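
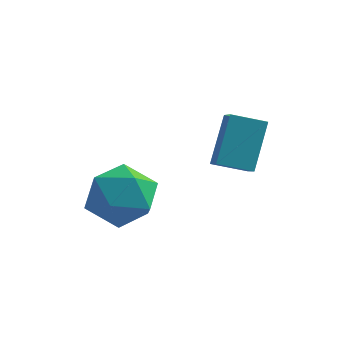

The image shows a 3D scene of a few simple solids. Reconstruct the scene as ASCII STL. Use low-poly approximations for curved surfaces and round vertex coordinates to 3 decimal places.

solid 
facet normal -0.133 0.062 0.989
outer loop
vertex -1.842 -2.703 -1.55
vertex -2.356 -3.81 -1.55
vertex -1.151 -3.696 -1.395
endloop
endfacet
facet normal 0.443 0.431 0.786
outer loop
vertex -1.842 -2.703 -1.55
vertex -1.151 -3.696 -1.395
vertex -0.762 -2.789 -2.111
endloop
endfacet
facet normal 0.235 0.921 0.311
outer loop
vertex -1.842 -2.703 -1.55
vertex -0.762 -2.789 -2.111
vertex -1.727 -2.341 -2.709
endloop
endfacet
facet normal -0.470 0.855 0.220
outer loop
vertex -1.842 -2.703 -1.55
vertex -1.727 -2.341 -2.709
vertex -2.711 -2.972 -2.362
endloop
endfacet
facet normal -0.698 0.324 0.639
outer loop
vertex -1.842 -2.703 -1.55
vertex -2.711 -2.972 -2.362
vertex -2.356 -3.81 -1.55
endloop
endfacet
facet normal 0.889 -0.020 0.458
outer loop
vertex -0.762 -2.789 -2.111
vertex -1.151 -3.696 -1.395
vertex -0.609 -3.948 -2.458
endloop
endfacet
facet normal -0.043 -0.616 0.786
outer loop
vertex -1.151 -3.696 -1.395
vertex -2.356 -3.81 -1.55
vertex -1.593 -4.579 -2.111
endloop
endfacet
facet normal -0.956 -0.192 0.220
outer loop
vertex -2.356 -3.81 -1.55
vertex -2.711 -2.972 -2.362
vertex -2.558 -4.131 -2.709
endloop
endfacet
facet normal -0.589 0.666 -0.458
outer loop
vertex -2.711 -2.972 -2.362
vertex -1.727 -2.341 -2.709
vertex -2.169 -3.224 -3.425
endloop
endfacet
facet normal 0.552 0.774 -0.311
outer loop
vertex -1.727 -2.341 -2.709
vertex -0.762 -2.789 -2.111
vertex -0.964 -3.11 -3.27
endloop
endfacet
facet normal 0.470 -0.855 -0.220
outer loop
vertex -1.478 -4.217 -3.27
vertex -0.609 -3.948 -2.458
vertex -1.593 -4.579 -2.111
endloop
endfacet
facet normal -0.235 -0.921 -0.311
outer loop
vertex -1.478 -4.217 -3.27
vertex -1.593 -4.579 -2.111
vertex -2.558 -4.131 -2.709
endloop
endfacet
facet normal -0.443 -0.431 -0.786
outer loop
vertex -1.478 -4.217 -3.27
vertex -2.558 -4.131 -2.709
vertex -2.169 -3.224 -3.425
endloop
endfacet
facet normal 0.133 -0.062 -0.989
outer loop
vertex -1.478 -4.217 -3.27
vertex -2.169 -3.224 -3.425
vertex -0.964 -3.11 -3.27
endloop
endfacet
facet normal 0.698 -0.324 -0.639
outer loop
vertex -1.478 -4.217 -3.27
vertex -0.964 -3.11 -3.27
vertex -0.609 -3.948 -2.458
endloop
endfacet
facet normal 0.589 -0.666 0.458
outer loop
vertex -1.593 -4.579 -2.111
vertex -0.609 -3.948 -2.458
vertex -1.151 -3.696 -1.395
endloop
endfacet
facet normal -0.552 -0.774 0.311
outer loop
vertex -2.558 -4.131 -2.709
vertex -1.593 -4.579 -2.111
vertex -2.356 -3.81 -1.55
endloop
endfacet
facet normal -0.889 0.020 -0.458
outer loop
vertex -2.169 -3.224 -3.425
vertex -2.558 -4.131 -2.709
vertex -2.711 -2.972 -2.362
endloop
endfacet
facet normal 0.043 0.616 -0.786
outer loop
vertex -0.964 -3.11 -3.27
vertex -2.169 -3.224 -3.425
vertex -1.727 -2.341 -2.709
endloop
endfacet
facet normal 0.956 0.192 -0.220
outer loop
vertex -0.609 -3.948 -2.458
vertex -0.964 -3.11 -3.27
vertex -0.762 -2.789 -2.111
endloop
endfacet
facet normal -0.903 -0.315 0.291
outer loop
vertex 0.717 -1.804 -1.586
vertex 0.801 -0.666 -0.092
vertex 0.333 -1.146 -2.065
endloop
endfacet
facet normal -0.045 -0.605 -0.795
outer loop
vertex 1.399 -0.774 -2.408
vertex 0.717 -1.804 -1.586
vertex 0.333 -1.146 -2.065
endloop
endfacet
facet normal -0.903 -0.315 0.291
outer loop
vertex 0.333 -1.146 -2.065
vertex 0.801 -0.666 -0.092
vertex 0.417 -0.008 -0.571
endloop
endfacet
facet normal -0.426 0.731 -0.533
outer loop
vertex 0.417 -0.008 -0.571
vertex 1.399 -0.774 -2.408
vertex 0.333 -1.146 -2.065
endloop
endfacet
facet normal 0.426 -0.731 0.533
outer loop
vertex 0.717 -1.804 -1.586
vertex 1.867 -0.294 -0.435
vertex 0.801 -0.666 -0.092
endloop
endfacet
facet normal -0.045 -0.605 -0.795
outer loop
vertex 1.783 -1.432 -1.929
vertex 0.717 -1.804 -1.586
vertex 1.399 -0.774 -2.408
endloop
endfacet
facet normal 0.426 -0.731 0.533
outer loop
vertex 1.783 -1.432 -1.929
vertex 1.867 -0.294 -0.435
vertex 0.717 -1.804 -1.586
endloop
endfacet
facet normal 0.045 0.605 0.795
outer loop
vertex 0.801 -0.666 -0.092
vertex 1.867 -0.294 -0.435
vertex 0.417 -0.008 -0.571
endloop
endfacet
facet normal -0.426 0.731 -0.533
outer loop
vertex 1.483 0.364 -0.914
vertex 1.399 -0.774 -2.408
vertex 0.417 -0.008 -0.571
endloop
endfacet
facet normal 0.045 0.605 0.795
outer loop
vertex 0.417 -0.008 -0.571
vertex 1.867 -0.294 -0.435
vertex 1.483 0.364 -0.914
endloop
endfacet
facet normal 0.903 0.315 -0.291
outer loop
vertex 1.483 0.364 -0.914
vertex 1.783 -1.432 -1.929
vertex 1.399 -0.774 -2.408
endloop
endfacet
facet normal 0.903 0.315 -0.291
outer loop
vertex 1.867 -0.294 -0.435
vertex 1.783 -1.432 -1.929
vertex 1.483 0.364 -0.914
endloop
endfacet

endsolid


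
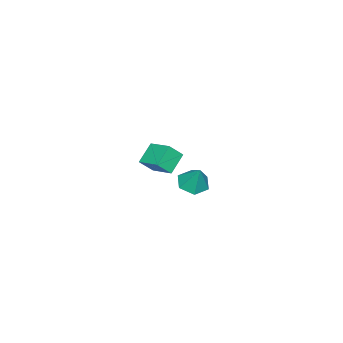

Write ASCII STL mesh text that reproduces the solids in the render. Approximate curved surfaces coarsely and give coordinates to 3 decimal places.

solid 
facet normal -0.228 -0.400 -0.888
outer loop
vertex 3.879 1.95 3.026
vertex 3.171 2.25 3.073
vertex 3.74 2.653 2.745
endloop
endfacet
facet normal 0.956 0.251 0.155
outer loop
vertex 3.879 1.95 3.026
vertex 3.74 2.653 2.745
vertex 3.469 2.77 4.227
endloop
endfacet
facet normal -0.229 -0.399 -0.888
outer loop
vertex 3.74 2.653 2.745
vertex 3.171 2.25 3.073
vertex 3.033 2.954 2.792
endloop
endfacet
facet normal 0.392 0.920 -0.001
outer loop
vertex 3.74 2.653 2.745
vertex 3.033 2.954 2.792
vertex 3.469 2.77 4.227
endloop
endfacet
facet normal -0.229 -0.399 -0.888
outer loop
vertex 3.033 2.954 2.792
vertex 3.171 2.25 3.073
vertex 2.464 2.551 3.12
endloop
endfacet
facet normal -0.460 0.852 0.249
outer loop
vertex 3.033 2.954 2.792
vertex 2.464 2.551 3.12
vertex 3.469 2.77 4.227
endloop
endfacet
facet normal -0.229 -0.400 -0.887
outer loop
vertex 2.464 2.551 3.12
vertex 3.171 2.25 3.073
vertex 2.603 1.848 3.401
endloop
endfacet
facet normal -0.747 0.114 0.655
outer loop
vertex 2.464 2.551 3.12
vertex 2.603 1.848 3.401
vertex 3.469 2.77 4.227
endloop
endfacet
facet normal -0.229 -0.400 -0.887
outer loop
vertex 2.603 1.848 3.401
vertex 3.171 2.25 3.073
vertex 3.31 1.547 3.354
endloop
endfacet
facet normal -0.183 -0.555 0.811
outer loop
vertex 2.603 1.848 3.401
vertex 3.31 1.547 3.354
vertex 3.469 2.77 4.227
endloop
endfacet
facet normal -0.228 -0.400 -0.888
outer loop
vertex 3.31 1.547 3.354
vertex 3.171 2.25 3.073
vertex 3.879 1.95 3.026
endloop
endfacet
facet normal 0.669 -0.488 0.561
outer loop
vertex 3.31 1.547 3.354
vertex 3.879 1.95 3.026
vertex 3.469 2.77 4.227
endloop
endfacet
facet normal -0.801 0.034 0.598
outer loop
vertex -3.339 -3.979 -0.173
vertex -2.922 -2.676 0.31
vertex -3.891 -3.518 -0.938
endloop
endfacet
facet normal -0.289 -0.898 -0.333
outer loop
vertex -2.858 -3.564 -1.71
vertex -3.339 -3.979 -0.173
vertex -3.891 -3.518 -0.938
endloop
endfacet
facet normal -0.801 0.036 0.598
outer loop
vertex -3.891 -3.518 -0.938
vertex -2.922 -2.676 0.31
vertex -3.473 -2.216 -0.456
endloop
endfacet
facet normal -0.525 0.439 -0.729
outer loop
vertex -3.473 -2.216 -0.456
vertex -2.858 -3.564 -1.71
vertex -3.891 -3.518 -0.938
endloop
endfacet
facet normal 0.525 -0.438 0.729
outer loop
vertex -3.339 -3.979 -0.173
vertex -1.889 -2.722 -0.462
vertex -2.922 -2.676 0.31
endloop
endfacet
facet normal -0.288 -0.898 -0.333
outer loop
vertex -2.307 -4.024 -0.944
vertex -3.339 -3.979 -0.173
vertex -2.858 -3.564 -1.71
endloop
endfacet
facet normal 0.526 -0.439 0.729
outer loop
vertex -2.307 -4.024 -0.944
vertex -1.889 -2.722 -0.462
vertex -3.339 -3.979 -0.173
endloop
endfacet
facet normal 0.288 0.898 0.332
outer loop
vertex -2.922 -2.676 0.31
vertex -1.889 -2.722 -0.462
vertex -3.473 -2.216 -0.456
endloop
endfacet
facet normal -0.526 0.438 -0.729
outer loop
vertex -2.441 -2.261 -1.227
vertex -2.858 -3.564 -1.71
vertex -3.473 -2.216 -0.456
endloop
endfacet
facet normal 0.288 0.898 0.333
outer loop
vertex -3.473 -2.216 -0.456
vertex -1.889 -2.722 -0.462
vertex -2.441 -2.261 -1.227
endloop
endfacet
facet normal 0.801 -0.035 -0.597
outer loop
vertex -2.441 -2.261 -1.227
vertex -2.307 -4.024 -0.944
vertex -2.858 -3.564 -1.71
endloop
endfacet
facet normal 0.800 -0.035 -0.599
outer loop
vertex -1.889 -2.722 -0.462
vertex -2.307 -4.024 -0.944
vertex -2.441 -2.261 -1.227
endloop
endfacet

endsolid


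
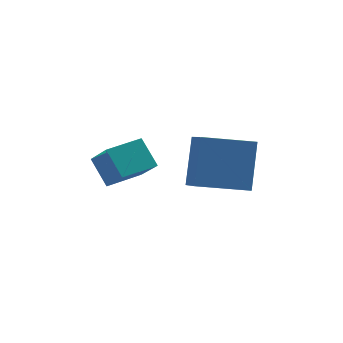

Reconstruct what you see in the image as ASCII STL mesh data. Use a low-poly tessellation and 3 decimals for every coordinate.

solid 
facet normal -0.973 -0.126 0.196
outer loop
vertex 1.886 -0.948 -1.06
vertex 1.665 -0.013 -1.555
vertex 1.691 -1.797 -2.578
endloop
endfacet
facet normal 0.204 -0.865 0.458
outer loop
vertex 3.315 -1.587 -2.905
vertex 1.886 -0.948 -1.06
vertex 1.691 -1.797 -2.578
endloop
endfacet
facet normal -0.972 -0.126 0.196
outer loop
vertex 1.691 -1.797 -2.578
vertex 1.665 -0.013 -1.555
vertex 1.47 -0.863 -3.073
endloop
endfacet
facet normal -0.112 -0.486 -0.867
outer loop
vertex 1.47 -0.863 -3.073
vertex 3.315 -1.587 -2.905
vertex 1.691 -1.797 -2.578
endloop
endfacet
facet normal 0.112 0.485 0.867
outer loop
vertex 1.886 -0.948 -1.06
vertex 3.289 0.197 -1.882
vertex 1.665 -0.013 -1.555
endloop
endfacet
facet normal 0.205 -0.865 0.458
outer loop
vertex 3.51 -0.737 -1.387
vertex 1.886 -0.948 -1.06
vertex 3.315 -1.587 -2.905
endloop
endfacet
facet normal 0.111 0.486 0.867
outer loop
vertex 3.51 -0.737 -1.387
vertex 3.289 0.197 -1.882
vertex 1.886 -0.948 -1.06
endloop
endfacet
facet normal -0.204 0.865 -0.458
outer loop
vertex 1.665 -0.013 -1.555
vertex 3.289 0.197 -1.882
vertex 1.47 -0.863 -3.073
endloop
endfacet
facet normal -0.112 -0.485 -0.867
outer loop
vertex 3.094 -0.652 -3.4
vertex 3.315 -1.587 -2.905
vertex 1.47 -0.863 -3.073
endloop
endfacet
facet normal -0.205 0.865 -0.458
outer loop
vertex 1.47 -0.863 -3.073
vertex 3.289 0.197 -1.882
vertex 3.094 -0.652 -3.4
endloop
endfacet
facet normal 0.973 0.126 -0.196
outer loop
vertex 3.094 -0.652 -3.4
vertex 3.51 -0.737 -1.387
vertex 3.315 -1.587 -2.905
endloop
endfacet
facet normal 0.972 0.126 -0.196
outer loop
vertex 3.289 0.197 -1.882
vertex 3.51 -0.737 -1.387
vertex 3.094 -0.652 -3.4
endloop
endfacet
facet normal -0.835 -0.543 -0.089
outer loop
vertex -0.288 -4.117 -0.872
vertex -0.717 -3.583 -0.103
vertex -0.726 -3.311 -1.677
endloop
endfacet
facet normal 0.417 -0.519 -0.746
outer loop
vertex 0.217 -2.697 -1.577
vertex -0.288 -4.117 -0.872
vertex -0.726 -3.311 -1.677
endloop
endfacet
facet normal -0.835 -0.544 -0.089
outer loop
vertex -0.726 -3.311 -1.677
vertex -0.717 -3.583 -0.103
vertex -1.156 -2.777 -0.908
endloop
endfacet
facet normal -0.360 0.660 -0.660
outer loop
vertex -1.156 -2.777 -0.908
vertex 0.217 -2.697 -1.577
vertex -0.726 -3.311 -1.677
endloop
endfacet
facet normal 0.360 -0.660 0.659
outer loop
vertex -0.288 -4.117 -0.872
vertex 0.226 -2.969 -0.003
vertex -0.717 -3.583 -0.103
endloop
endfacet
facet normal 0.417 -0.519 -0.747
outer loop
vertex 0.656 -3.503 -0.772
vertex -0.288 -4.117 -0.872
vertex 0.217 -2.697 -1.577
endloop
endfacet
facet normal 0.360 -0.660 0.659
outer loop
vertex 0.656 -3.503 -0.772
vertex 0.226 -2.969 -0.003
vertex -0.288 -4.117 -0.872
endloop
endfacet
facet normal -0.417 0.519 0.747
outer loop
vertex -0.717 -3.583 -0.103
vertex 0.226 -2.969 -0.003
vertex -1.156 -2.777 -0.908
endloop
endfacet
facet normal -0.360 0.660 -0.659
outer loop
vertex -0.212 -2.163 -0.808
vertex 0.217 -2.697 -1.577
vertex -1.156 -2.777 -0.908
endloop
endfacet
facet normal -0.417 0.519 0.746
outer loop
vertex -1.156 -2.777 -0.908
vertex 0.226 -2.969 -0.003
vertex -0.212 -2.163 -0.808
endloop
endfacet
facet normal 0.835 0.543 0.089
outer loop
vertex -0.212 -2.163 -0.808
vertex 0.656 -3.503 -0.772
vertex 0.217 -2.697 -1.577
endloop
endfacet
facet normal 0.835 0.543 0.090
outer loop
vertex 0.226 -2.969 -0.003
vertex 0.656 -3.503 -0.772
vertex -0.212 -2.163 -0.808
endloop
endfacet

endsolid


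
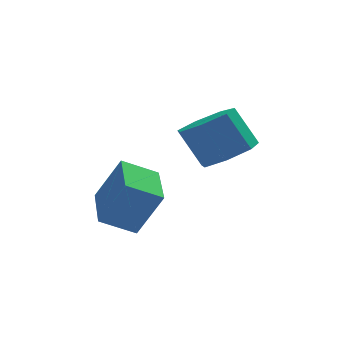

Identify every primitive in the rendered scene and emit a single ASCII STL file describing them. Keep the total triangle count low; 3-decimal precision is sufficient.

solid 
facet normal -0.890 0.024 0.455
outer loop
vertex -0.947 -3.644 1.536
vertex -0.778 -1.909 1.774
vertex -1.66 -3.383 0.128
endloop
endfacet
facet normal -0.095 -0.986 -0.135
outer loop
vertex -0.602 -3.411 -0.414
vertex -0.947 -3.644 1.536
vertex -1.66 -3.383 0.128
endloop
endfacet
facet normal -0.890 0.024 0.456
outer loop
vertex -1.66 -3.383 0.128
vertex -0.778 -1.909 1.774
vertex -1.492 -1.647 0.366
endloop
endfacet
facet normal -0.446 0.164 -0.880
outer loop
vertex -1.492 -1.647 0.366
vertex -0.602 -3.411 -0.414
vertex -1.66 -3.383 0.128
endloop
endfacet
facet normal 0.446 -0.164 0.880
outer loop
vertex -0.947 -3.644 1.536
vertex 0.28 -1.937 1.232
vertex -0.778 -1.909 1.774
endloop
endfacet
facet normal -0.096 -0.986 -0.135
outer loop
vertex 0.112 -3.673 0.994
vertex -0.947 -3.644 1.536
vertex -0.602 -3.411 -0.414
endloop
endfacet
facet normal 0.446 -0.164 0.880
outer loop
vertex 0.112 -3.673 0.994
vertex 0.28 -1.937 1.232
vertex -0.947 -3.644 1.536
endloop
endfacet
facet normal 0.095 0.986 0.135
outer loop
vertex -0.778 -1.909 1.774
vertex 0.28 -1.937 1.232
vertex -1.492 -1.647 0.366
endloop
endfacet
facet normal -0.446 0.164 -0.880
outer loop
vertex -0.433 -1.676 -0.176
vertex -0.602 -3.411 -0.414
vertex -1.492 -1.647 0.366
endloop
endfacet
facet normal 0.096 0.986 0.134
outer loop
vertex -1.492 -1.647 0.366
vertex 0.28 -1.937 1.232
vertex -0.433 -1.676 -0.176
endloop
endfacet
facet normal 0.890 -0.024 -0.456
outer loop
vertex -0.433 -1.676 -0.176
vertex 0.112 -3.673 0.994
vertex -0.602 -3.411 -0.414
endloop
endfacet
facet normal 0.890 -0.024 -0.455
outer loop
vertex 0.28 -1.937 1.232
vertex 0.112 -3.673 0.994
vertex -0.433 -1.676 -0.176
endloop
endfacet
facet normal 0.422 -0.298 -0.856
outer loop
vertex 2.741 -1.935 2.099
vertex 2.152 -2.653 2.058
vertex 2.048 -1.797 1.709
endloop
endfacet
facet normal 0.290 0.939 -0.184
outer loop
vertex 2.741 -1.935 2.099
vertex 2.048 -1.797 1.709
vertex 2.138 -1.509 3.323
endloop
endfacet
facet normal 0.290 0.939 -0.184
outer loop
vertex 2.138 -1.509 3.323
vertex 2.048 -1.797 1.709
vertex 1.445 -1.371 2.934
endloop
endfacet
facet normal -0.422 0.298 0.857
outer loop
vertex 2.138 -1.509 3.323
vertex 1.445 -1.371 2.934
vertex 1.548 -2.227 3.282
endloop
endfacet
facet normal 0.422 -0.298 -0.856
outer loop
vertex 2.048 -1.797 1.709
vertex 2.152 -2.653 2.058
vertex 1.433 -2.303 1.582
endloop
endfacet
facet normal -0.490 0.720 -0.492
outer loop
vertex 2.048 -1.797 1.709
vertex 1.433 -2.303 1.582
vertex 1.445 -1.371 2.934
endloop
endfacet
facet normal -0.491 0.719 -0.491
outer loop
vertex 1.445 -1.371 2.934
vertex 1.433 -2.303 1.582
vertex 0.83 -1.878 2.807
endloop
endfacet
facet normal -0.422 0.297 0.856
outer loop
vertex 1.445 -1.371 2.934
vertex 0.83 -1.878 2.807
vertex 1.548 -2.227 3.282
endloop
endfacet
facet normal 0.422 -0.297 -0.856
outer loop
vertex 1.433 -2.303 1.582
vertex 2.152 -2.653 2.058
vertex 1.359 -3.073 1.813
endloop
endfacet
facet normal -0.902 -0.042 -0.429
outer loop
vertex 1.433 -2.303 1.582
vertex 1.359 -3.073 1.813
vertex 0.83 -1.878 2.807
endloop
endfacet
facet normal -0.902 -0.042 -0.429
outer loop
vertex 0.83 -1.878 2.807
vertex 1.359 -3.073 1.813
vertex 0.756 -2.647 3.038
endloop
endfacet
facet normal -0.422 0.298 0.856
outer loop
vertex 0.83 -1.878 2.807
vertex 0.756 -2.647 3.038
vertex 1.548 -2.227 3.282
endloop
endfacet
facet normal 0.422 -0.297 -0.856
outer loop
vertex 1.359 -3.073 1.813
vertex 2.152 -2.653 2.058
vertex 1.882 -3.526 2.228
endloop
endfacet
facet normal -0.634 -0.772 -0.044
outer loop
vertex 1.359 -3.073 1.813
vertex 1.882 -3.526 2.228
vertex 0.756 -2.647 3.038
endloop
endfacet
facet normal -0.634 -0.772 -0.044
outer loop
vertex 0.756 -2.647 3.038
vertex 1.882 -3.526 2.228
vertex 1.278 -3.1 3.453
endloop
endfacet
facet normal -0.422 0.298 0.856
outer loop
vertex 0.756 -2.647 3.038
vertex 1.278 -3.1 3.453
vertex 1.548 -2.227 3.282
endloop
endfacet
facet normal 0.422 -0.297 -0.856
outer loop
vertex 1.882 -3.526 2.228
vertex 2.152 -2.653 2.058
vertex 2.608 -3.322 2.515
endloop
endfacet
facet normal 0.111 -0.921 0.375
outer loop
vertex 1.882 -3.526 2.228
vertex 2.608 -3.322 2.515
vertex 1.278 -3.1 3.453
endloop
endfacet
facet normal 0.110 -0.921 0.375
outer loop
vertex 1.278 -3.1 3.453
vertex 2.608 -3.322 2.515
vertex 2.005 -2.896 3.74
endloop
endfacet
facet normal -0.422 0.298 0.856
outer loop
vertex 1.278 -3.1 3.453
vertex 2.005 -2.896 3.74
vertex 1.548 -2.227 3.282
endloop
endfacet
facet normal 0.422 -0.298 -0.857
outer loop
vertex 2.608 -3.322 2.515
vertex 2.152 -2.653 2.058
vertex 2.99 -2.614 2.457
endloop
endfacet
facet normal 0.773 -0.375 0.511
outer loop
vertex 2.608 -3.322 2.515
vertex 2.99 -2.614 2.457
vertex 2.005 -2.896 3.74
endloop
endfacet
facet normal 0.773 -0.375 0.511
outer loop
vertex 2.005 -2.896 3.74
vertex 2.99 -2.614 2.457
vertex 2.387 -2.188 3.682
endloop
endfacet
facet normal -0.422 0.298 0.856
outer loop
vertex 2.005 -2.896 3.74
vertex 2.387 -2.188 3.682
vertex 1.548 -2.227 3.282
endloop
endfacet
facet normal 0.422 -0.297 -0.857
outer loop
vertex 2.99 -2.614 2.457
vertex 2.152 -2.653 2.058
vertex 2.741 -1.935 2.099
endloop
endfacet
facet normal 0.853 0.451 0.263
outer loop
vertex 2.99 -2.614 2.457
vertex 2.741 -1.935 2.099
vertex 2.387 -2.188 3.682
endloop
endfacet
facet normal 0.853 0.452 0.263
outer loop
vertex 2.387 -2.188 3.682
vertex 2.741 -1.935 2.099
vertex 2.138 -1.509 3.323
endloop
endfacet
facet normal -0.422 0.298 0.856
outer loop
vertex 2.387 -2.188 3.682
vertex 2.138 -1.509 3.323
vertex 1.548 -2.227 3.282
endloop
endfacet

endsolid


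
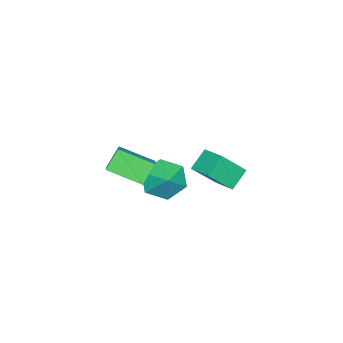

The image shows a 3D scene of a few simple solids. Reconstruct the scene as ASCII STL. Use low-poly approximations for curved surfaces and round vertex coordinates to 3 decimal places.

solid 
facet normal -0.666 -0.480 -0.572
outer loop
vertex 0.526 1.336 -2.224
vertex -0.23 1.864 -1.787
vertex 0.228 2.226 -2.624
endloop
endfacet
facet normal 0.952 0.225 -0.208
outer loop
vertex 0.526 1.336 -2.224
vertex 0.228 2.226 -2.624
vertex 0.51 2.396 -1.153
endloop
endfacet
facet normal -0.666 -0.480 -0.572
outer loop
vertex 0.228 2.226 -2.624
vertex -0.23 1.864 -1.787
vertex -0.528 2.754 -2.187
endloop
endfacet
facet normal 0.485 0.853 -0.192
outer loop
vertex 0.228 2.226 -2.624
vertex -0.528 2.754 -2.187
vertex 0.51 2.396 -1.153
endloop
endfacet
facet normal -0.666 -0.480 -0.571
outer loop
vertex -0.528 2.754 -2.187
vertex -0.23 1.864 -1.787
vertex -0.985 2.392 -1.35
endloop
endfacet
facet normal -0.052 0.927 0.373
outer loop
vertex -0.528 2.754 -2.187
vertex -0.985 2.392 -1.35
vertex 0.51 2.396 -1.153
endloop
endfacet
facet normal -0.666 -0.480 -0.571
outer loop
vertex -0.985 2.392 -1.35
vertex -0.23 1.864 -1.787
vertex -0.687 1.502 -0.95
endloop
endfacet
facet normal -0.122 0.373 0.920
outer loop
vertex -0.985 2.392 -1.35
vertex -0.687 1.502 -0.95
vertex 0.51 2.396 -1.153
endloop
endfacet
facet normal -0.666 -0.479 -0.571
outer loop
vertex -0.687 1.502 -0.95
vertex -0.23 1.864 -1.787
vertex 0.068 0.974 -1.388
endloop
endfacet
facet normal 0.345 -0.256 0.903
outer loop
vertex -0.687 1.502 -0.95
vertex 0.068 0.974 -1.388
vertex 0.51 2.396 -1.153
endloop
endfacet
facet normal -0.665 -0.479 -0.572
outer loop
vertex 0.068 0.974 -1.388
vertex -0.23 1.864 -1.787
vertex 0.526 1.336 -2.224
endloop
endfacet
facet normal 0.881 -0.330 0.340
outer loop
vertex 0.068 0.974 -1.388
vertex 0.526 1.336 -2.224
vertex 0.51 2.396 -1.153
endloop
endfacet
facet normal -0.463 0.494 -0.736
outer loop
vertex -3.649 3.415 -2.796
vertex -3.066 4.408 -2.497
vertex -2.808 3.136 -3.512
endloop
endfacet
facet normal -0.490 -0.835 -0.251
outer loop
vertex -2.034 2.312 -2.283
vertex -3.649 3.415 -2.796
vertex -2.808 3.136 -3.512
endloop
endfacet
facet normal -0.463 0.494 -0.736
outer loop
vertex -2.808 3.136 -3.512
vertex -3.066 4.408 -2.497
vertex -2.224 4.129 -3.213
endloop
endfacet
facet normal 0.738 -0.245 -0.629
outer loop
vertex -2.224 4.129 -3.213
vertex -2.034 2.312 -2.283
vertex -2.808 3.136 -3.512
endloop
endfacet
facet normal -0.738 0.244 0.629
outer loop
vertex -3.649 3.415 -2.796
vertex -2.292 3.584 -1.268
vertex -3.066 4.408 -2.497
endloop
endfacet
facet normal -0.490 -0.835 -0.251
outer loop
vertex -2.876 2.591 -1.567
vertex -3.649 3.415 -2.796
vertex -2.034 2.312 -2.283
endloop
endfacet
facet normal -0.738 0.245 0.629
outer loop
vertex -2.876 2.591 -1.567
vertex -2.292 3.584 -1.268
vertex -3.649 3.415 -2.796
endloop
endfacet
facet normal 0.490 0.835 0.251
outer loop
vertex -3.066 4.408 -2.497
vertex -2.292 3.584 -1.268
vertex -2.224 4.129 -3.213
endloop
endfacet
facet normal 0.739 -0.244 -0.628
outer loop
vertex -1.451 3.305 -1.984
vertex -2.034 2.312 -2.283
vertex -2.224 4.129 -3.213
endloop
endfacet
facet normal 0.491 0.835 0.251
outer loop
vertex -2.224 4.129 -3.213
vertex -2.292 3.584 -1.268
vertex -1.451 3.305 -1.984
endloop
endfacet
facet normal 0.463 -0.493 0.736
outer loop
vertex -1.451 3.305 -1.984
vertex -2.876 2.591 -1.567
vertex -2.034 2.312 -2.283
endloop
endfacet
facet normal 0.463 -0.494 0.736
outer loop
vertex -2.292 3.584 -1.268
vertex -2.876 2.591 -1.567
vertex -1.451 3.305 -1.984
endloop
endfacet
facet normal -0.774 -0.336 -0.536
outer loop
vertex 1.447 0.632 1.132
vertex 1.224 2.117 0.525
vertex 2.12 0.396 0.308
endloop
endfacet
facet normal 0.138 -0.917 0.375
outer loop
vertex 3.196 0.863 1.055
vertex 1.447 0.632 1.132
vertex 2.12 0.396 0.308
endloop
endfacet
facet normal -0.774 -0.335 -0.537
outer loop
vertex 2.12 0.396 0.308
vertex 1.224 2.117 0.525
vertex 1.898 1.882 -0.299
endloop
endfacet
facet normal 0.618 -0.216 -0.756
outer loop
vertex 1.898 1.882 -0.299
vertex 3.196 0.863 1.055
vertex 2.12 0.396 0.308
endloop
endfacet
facet normal -0.618 0.216 0.756
outer loop
vertex 1.447 0.632 1.132
vertex 2.3 2.584 1.272
vertex 1.224 2.117 0.525
endloop
endfacet
facet normal 0.138 -0.917 0.374
outer loop
vertex 2.522 1.098 1.879
vertex 1.447 0.632 1.132
vertex 3.196 0.863 1.055
endloop
endfacet
facet normal -0.619 0.216 0.755
outer loop
vertex 2.522 1.098 1.879
vertex 2.3 2.584 1.272
vertex 1.447 0.632 1.132
endloop
endfacet
facet normal -0.138 0.917 -0.374
outer loop
vertex 1.224 2.117 0.525
vertex 2.3 2.584 1.272
vertex 1.898 1.882 -0.299
endloop
endfacet
facet normal 0.619 -0.216 -0.755
outer loop
vertex 2.973 2.348 0.448
vertex 3.196 0.863 1.055
vertex 1.898 1.882 -0.299
endloop
endfacet
facet normal -0.137 0.917 -0.375
outer loop
vertex 1.898 1.882 -0.299
vertex 2.3 2.584 1.272
vertex 2.973 2.348 0.448
endloop
endfacet
facet normal 0.774 0.336 0.537
outer loop
vertex 2.973 2.348 0.448
vertex 2.522 1.098 1.879
vertex 3.196 0.863 1.055
endloop
endfacet
facet normal 0.774 0.335 0.537
outer loop
vertex 2.3 2.584 1.272
vertex 2.522 1.098 1.879
vertex 2.973 2.348 0.448
endloop
endfacet

endsolid


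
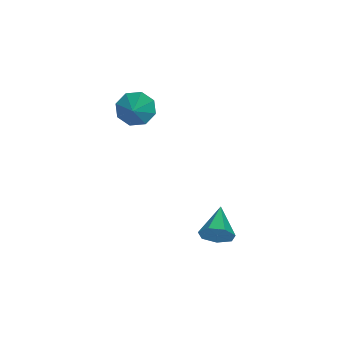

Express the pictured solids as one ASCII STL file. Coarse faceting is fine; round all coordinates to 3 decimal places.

solid 
facet normal -0.766 -0.218 -0.605
outer loop
vertex -3.64 -3.52 1.771
vertex -4.196 -3.449 2.45
vertex -3.877 -2.894 1.846
endloop
endfacet
facet normal 0.794 0.359 -0.491
outer loop
vertex -3.64 -3.52 1.771
vertex -3.877 -2.894 1.846
vertex -2.724 -3.031 3.61
endloop
endfacet
facet normal -0.766 -0.218 -0.605
outer loop
vertex -3.877 -2.894 1.846
vertex -4.196 -3.449 2.45
vertex -4.301 -2.593 2.275
endloop
endfacet
facet normal 0.420 0.884 -0.206
outer loop
vertex -3.877 -2.894 1.846
vertex -4.301 -2.593 2.275
vertex -2.724 -3.031 3.61
endloop
endfacet
facet normal -0.766 -0.218 -0.605
outer loop
vertex -4.301 -2.593 2.275
vertex -4.196 -3.449 2.45
vertex -4.663 -2.794 2.806
endloop
endfacet
facet normal -0.025 0.941 0.339
outer loop
vertex -4.301 -2.593 2.275
vertex -4.663 -2.794 2.806
vertex -2.724 -3.031 3.61
endloop
endfacet
facet normal -0.767 -0.218 -0.604
outer loop
vertex -4.663 -2.794 2.806
vertex -4.196 -3.449 2.45
vertex -4.751 -3.379 3.129
endloop
endfacet
facet normal -0.280 0.496 0.822
outer loop
vertex -4.663 -2.794 2.806
vertex -4.751 -3.379 3.129
vertex -2.724 -3.031 3.61
endloop
endfacet
facet normal -0.767 -0.218 -0.604
outer loop
vertex -4.751 -3.379 3.129
vertex -4.196 -3.449 2.45
vertex -4.514 -4.005 3.054
endloop
endfacet
facet normal -0.196 -0.189 0.962
outer loop
vertex -4.751 -3.379 3.129
vertex -4.514 -4.005 3.054
vertex -2.724 -3.031 3.61
endloop
endfacet
facet normal -0.766 -0.218 -0.604
outer loop
vertex -4.514 -4.005 3.054
vertex -4.196 -3.449 2.45
vertex -4.09 -4.305 2.625
endloop
endfacet
facet normal 0.179 -0.715 0.676
outer loop
vertex -4.514 -4.005 3.054
vertex -4.09 -4.305 2.625
vertex -2.724 -3.031 3.61
endloop
endfacet
facet normal -0.766 -0.218 -0.605
outer loop
vertex -4.09 -4.305 2.625
vertex -4.196 -3.449 2.45
vertex -3.728 -4.104 2.094
endloop
endfacet
facet normal 0.623 -0.771 0.133
outer loop
vertex -4.09 -4.305 2.625
vertex -3.728 -4.104 2.094
vertex -2.724 -3.031 3.61
endloop
endfacet
facet normal -0.766 -0.219 -0.604
outer loop
vertex -3.728 -4.104 2.094
vertex -4.196 -3.449 2.45
vertex -3.64 -3.52 1.771
endloop
endfacet
facet normal 0.878 -0.326 -0.351
outer loop
vertex -3.728 -4.104 2.094
vertex -3.64 -3.52 1.771
vertex -2.724 -3.031 3.61
endloop
endfacet
facet normal 0.925 0.191 -0.329
outer loop
vertex -1.433 0.695 -1.944
vertex -1.734 0.971 -2.631
vertex -1.578 1.374 -1.958
endloop
endfacet
facet normal -0.093 0.001 0.996
outer loop
vertex -1.433 0.695 -1.944
vertex -1.578 1.374 -1.958
vertex -3.206 0.669 -2.109
endloop
endfacet
facet normal 0.925 0.190 -0.328
outer loop
vertex -1.578 1.374 -1.958
vertex -1.734 0.971 -2.631
vertex -1.84 1.749 -2.48
endloop
endfacet
facet normal -0.350 0.668 0.656
outer loop
vertex -1.578 1.374 -1.958
vertex -1.84 1.749 -2.48
vertex -3.206 0.669 -2.109
endloop
endfacet
facet normal 0.925 0.190 -0.329
outer loop
vertex -1.84 1.749 -2.48
vertex -1.734 0.971 -2.631
vertex -2.023 1.539 -3.116
endloop
endfacet
facet normal -0.631 0.772 -0.074
outer loop
vertex -1.84 1.749 -2.48
vertex -2.023 1.539 -3.116
vertex -3.206 0.669 -2.109
endloop
endfacet
facet normal 0.925 0.189 -0.330
outer loop
vertex -2.023 1.539 -3.116
vertex -1.734 0.971 -2.631
vertex -1.989 0.9 -3.387
endloop
endfacet
facet normal -0.725 0.236 -0.647
outer loop
vertex -2.023 1.539 -3.116
vertex -1.989 0.9 -3.387
vertex -3.206 0.669 -2.109
endloop
endfacet
facet normal 0.925 0.189 -0.330
outer loop
vertex -1.989 0.9 -3.387
vertex -1.734 0.971 -2.631
vertex -1.763 0.315 -3.089
endloop
endfacet
facet normal -0.560 -0.538 -0.630
outer loop
vertex -1.989 0.9 -3.387
vertex -1.763 0.315 -3.089
vertex -3.206 0.669 -2.109
endloop
endfacet
facet normal 0.925 0.189 -0.329
outer loop
vertex -1.763 0.315 -3.089
vertex -1.734 0.971 -2.631
vertex -1.516 0.224 -2.447
endloop
endfacet
facet normal -0.261 -0.965 -0.036
outer loop
vertex -1.763 0.315 -3.089
vertex -1.516 0.224 -2.447
vertex -3.206 0.669 -2.109
endloop
endfacet
facet normal 0.925 0.189 -0.329
outer loop
vertex -1.516 0.224 -2.447
vertex -1.734 0.971 -2.631
vertex -1.433 0.695 -1.944
endloop
endfacet
facet normal -0.053 -0.725 0.687
outer loop
vertex -1.516 0.224 -2.447
vertex -1.433 0.695 -1.944
vertex -3.206 0.669 -2.109
endloop
endfacet

endsolid


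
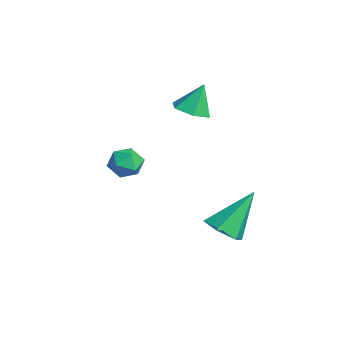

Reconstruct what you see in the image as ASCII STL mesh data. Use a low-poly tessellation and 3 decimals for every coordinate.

solid 
facet normal 0.062 -0.399 -0.915
outer loop
vertex -3.355 2.754 -0.011
vertex -3.901 2.257 0.169
vertex -4.084 2.928 -0.136
endloop
endfacet
facet normal 0.216 0.972 0.094
outer loop
vertex -3.355 2.754 -0.011
vertex -4.084 2.928 -0.136
vertex -3.979 2.763 1.331
endloop
endfacet
facet normal 0.061 -0.399 -0.915
outer loop
vertex -4.084 2.928 -0.136
vertex -3.901 2.257 0.169
vertex -4.63 2.432 0.044
endloop
endfacet
facet normal -0.643 0.755 0.131
outer loop
vertex -4.084 2.928 -0.136
vertex -4.63 2.432 0.044
vertex -3.979 2.763 1.331
endloop
endfacet
facet normal 0.061 -0.399 -0.915
outer loop
vertex -4.63 2.432 0.044
vertex -3.901 2.257 0.169
vertex -4.447 1.76 0.349
endloop
endfacet
facet normal -0.888 -0.034 0.458
outer loop
vertex -4.63 2.432 0.044
vertex -4.447 1.76 0.349
vertex -3.979 2.763 1.331
endloop
endfacet
facet normal 0.061 -0.399 -0.915
outer loop
vertex -4.447 1.76 0.349
vertex -3.901 2.257 0.169
vertex -3.718 1.585 0.474
endloop
endfacet
facet normal -0.273 -0.605 0.748
outer loop
vertex -4.447 1.76 0.349
vertex -3.718 1.585 0.474
vertex -3.979 2.763 1.331
endloop
endfacet
facet normal 0.061 -0.399 -0.915
outer loop
vertex -3.718 1.585 0.474
vertex -3.901 2.257 0.169
vertex -3.172 2.082 0.294
endloop
endfacet
facet normal 0.587 -0.387 0.711
outer loop
vertex -3.718 1.585 0.474
vertex -3.172 2.082 0.294
vertex -3.979 2.763 1.331
endloop
endfacet
facet normal 0.061 -0.399 -0.915
outer loop
vertex -3.172 2.082 0.294
vertex -3.901 2.257 0.169
vertex -3.355 2.754 -0.011
endloop
endfacet
facet normal 0.832 0.401 0.384
outer loop
vertex -3.172 2.082 0.294
vertex -3.355 2.754 -0.011
vertex -3.979 2.763 1.331
endloop
endfacet
facet normal -0.024 0.928 -0.371
outer loop
vertex -2.291 -0.235 -1.693
vertex -2.903 -0.127 -1.383
vertex -2.313 0.022 -1.049
endloop
endfacet
facet normal 0.648 0.715 -0.263
outer loop
vertex -2.291 -0.235 -1.693
vertex -2.313 0.022 -1.049
vertex -1.845 -0.463 -1.213
endloop
endfacet
facet normal 0.755 0.119 -0.645
outer loop
vertex -2.291 -0.235 -1.693
vertex -1.845 -0.463 -1.213
vertex -2.146 -0.912 -1.648
endloop
endfacet
facet normal 0.150 -0.034 -0.988
outer loop
vertex -2.291 -0.235 -1.693
vertex -2.146 -0.912 -1.648
vertex -2.799 -0.704 -1.754
endloop
endfacet
facet normal -0.333 0.467 -0.819
outer loop
vertex -2.291 -0.235 -1.693
vertex -2.799 -0.704 -1.754
vertex -2.903 -0.127 -1.383
endloop
endfacet
facet normal 0.718 0.549 0.428
outer loop
vertex -1.845 -0.463 -1.213
vertex -2.313 0.022 -1.049
vertex -2.181 -0.496 -0.606
endloop
endfacet
facet normal -0.369 0.895 0.253
outer loop
vertex -2.313 0.022 -1.049
vertex -2.903 -0.127 -1.383
vertex -2.834 -0.288 -0.712
endloop
endfacet
facet normal -0.869 0.147 -0.473
outer loop
vertex -2.903 -0.127 -1.383
vertex -2.799 -0.704 -1.754
vertex -3.135 -0.737 -1.147
endloop
endfacet
facet normal -0.089 -0.660 -0.746
outer loop
vertex -2.799 -0.704 -1.754
vertex -2.146 -0.912 -1.648
vertex -2.667 -1.222 -1.311
endloop
endfacet
facet normal 0.891 -0.413 -0.191
outer loop
vertex -2.146 -0.912 -1.648
vertex -1.845 -0.463 -1.213
vertex -2.077 -1.073 -0.977
endloop
endfacet
facet normal -0.150 0.034 0.988
outer loop
vertex -2.689 -0.965 -0.667
vertex -2.181 -0.496 -0.606
vertex -2.834 -0.288 -0.712
endloop
endfacet
facet normal -0.755 -0.119 0.645
outer loop
vertex -2.689 -0.965 -0.667
vertex -2.834 -0.288 -0.712
vertex -3.135 -0.737 -1.147
endloop
endfacet
facet normal -0.648 -0.715 0.263
outer loop
vertex -2.689 -0.965 -0.667
vertex -3.135 -0.737 -1.147
vertex -2.667 -1.222 -1.311
endloop
endfacet
facet normal 0.024 -0.928 0.371
outer loop
vertex -2.689 -0.965 -0.667
vertex -2.667 -1.222 -1.311
vertex -2.077 -1.073 -0.977
endloop
endfacet
facet normal 0.333 -0.467 0.819
outer loop
vertex -2.689 -0.965 -0.667
vertex -2.077 -1.073 -0.977
vertex -2.181 -0.496 -0.606
endloop
endfacet
facet normal 0.089 0.660 0.746
outer loop
vertex -2.834 -0.288 -0.712
vertex -2.181 -0.496 -0.606
vertex -2.313 0.022 -1.049
endloop
endfacet
facet normal -0.891 0.413 0.191
outer loop
vertex -3.135 -0.737 -1.147
vertex -2.834 -0.288 -0.712
vertex -2.903 -0.127 -1.383
endloop
endfacet
facet normal -0.718 -0.549 -0.428
outer loop
vertex -2.667 -1.222 -1.311
vertex -3.135 -0.737 -1.147
vertex -2.799 -0.704 -1.754
endloop
endfacet
facet normal 0.369 -0.895 -0.253
outer loop
vertex -2.077 -1.073 -0.977
vertex -2.667 -1.222 -1.311
vertex -2.146 -0.912 -1.648
endloop
endfacet
facet normal 0.869 -0.147 0.473
outer loop
vertex -2.181 -0.496 -0.606
vertex -2.077 -1.073 -0.977
vertex -1.845 -0.463 -1.213
endloop
endfacet
facet normal 0.118 -0.617 -0.778
outer loop
vertex 0.014 1.776 -3.543
vertex -0.513 2.206 -3.964
vertex 0.266 2.389 -3.991
endloop
endfacet
facet normal 0.851 0.034 0.525
outer loop
vertex 0.014 1.776 -3.543
vertex 0.266 2.389 -3.991
vertex -0.747 3.434 -2.416
endloop
endfacet
facet normal 0.118 -0.617 -0.778
outer loop
vertex 0.266 2.389 -3.991
vertex -0.513 2.206 -3.964
vertex -0.261 2.819 -4.412
endloop
endfacet
facet normal 0.663 0.746 -0.068
outer loop
vertex 0.266 2.389 -3.991
vertex -0.261 2.819 -4.412
vertex -0.747 3.434 -2.416
endloop
endfacet
facet normal 0.117 -0.617 -0.778
outer loop
vertex -0.261 2.819 -4.412
vertex -0.513 2.206 -3.964
vertex -1.04 2.637 -4.385
endloop
endfacet
facet normal -0.225 0.914 -0.337
outer loop
vertex -0.261 2.819 -4.412
vertex -1.04 2.637 -4.385
vertex -0.747 3.434 -2.416
endloop
endfacet
facet normal 0.118 -0.616 -0.779
outer loop
vertex -1.04 2.637 -4.385
vertex -0.513 2.206 -3.964
vertex -1.291 2.023 -3.937
endloop
endfacet
facet normal -0.929 0.371 -0.012
outer loop
vertex -1.04 2.637 -4.385
vertex -1.291 2.023 -3.937
vertex -0.747 3.434 -2.416
endloop
endfacet
facet normal 0.118 -0.617 -0.778
outer loop
vertex -1.291 2.023 -3.937
vertex -0.513 2.206 -3.964
vertex -0.764 1.593 -3.516
endloop
endfacet
facet normal -0.740 -0.340 0.580
outer loop
vertex -1.291 2.023 -3.937
vertex -0.764 1.593 -3.516
vertex -0.747 3.434 -2.416
endloop
endfacet
facet normal 0.118 -0.617 -0.778
outer loop
vertex -0.764 1.593 -3.516
vertex -0.513 2.206 -3.964
vertex 0.014 1.776 -3.543
endloop
endfacet
facet normal 0.149 -0.508 0.848
outer loop
vertex -0.764 1.593 -3.516
vertex 0.014 1.776 -3.543
vertex -0.747 3.434 -2.416
endloop
endfacet

endsolid


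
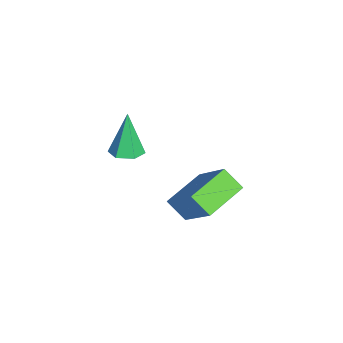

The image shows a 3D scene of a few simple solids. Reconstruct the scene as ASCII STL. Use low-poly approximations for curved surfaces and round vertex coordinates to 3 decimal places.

solid 
facet normal 0.277 -0.023 -0.960
outer loop
vertex 4.665 -0.625 -1.179
vertex 4.173 -0.878 -1.315
vertex 4.21 -0.309 -1.318
endloop
endfacet
facet normal 0.426 0.800 0.423
outer loop
vertex 4.665 -0.625 -1.179
vertex 4.21 -0.309 -1.318
vertex 3.747 -0.842 0.155
endloop
endfacet
facet normal 0.277 -0.023 -0.960
outer loop
vertex 4.21 -0.309 -1.318
vertex 4.173 -0.878 -1.315
vertex 3.718 -0.563 -1.454
endloop
endfacet
facet normal -0.487 0.859 0.158
outer loop
vertex 4.21 -0.309 -1.318
vertex 3.718 -0.563 -1.454
vertex 3.747 -0.842 0.155
endloop
endfacet
facet normal 0.277 -0.023 -0.960
outer loop
vertex 3.718 -0.563 -1.454
vertex 4.173 -0.878 -1.315
vertex 3.681 -1.132 -1.451
endloop
endfacet
facet normal -0.997 0.065 0.029
outer loop
vertex 3.718 -0.563 -1.454
vertex 3.681 -1.132 -1.451
vertex 3.747 -0.842 0.155
endloop
endfacet
facet normal 0.278 -0.024 -0.960
outer loop
vertex 3.681 -1.132 -1.451
vertex 4.173 -0.878 -1.315
vertex 4.135 -1.447 -1.312
endloop
endfacet
facet normal -0.596 -0.786 0.166
outer loop
vertex 3.681 -1.132 -1.451
vertex 4.135 -1.447 -1.312
vertex 3.747 -0.842 0.155
endloop
endfacet
facet normal 0.280 -0.024 -0.960
outer loop
vertex 4.135 -1.447 -1.312
vertex 4.173 -0.878 -1.315
vertex 4.627 -1.193 -1.175
endloop
endfacet
facet normal 0.316 -0.845 0.432
outer loop
vertex 4.135 -1.447 -1.312
vertex 4.627 -1.193 -1.175
vertex 3.747 -0.842 0.155
endloop
endfacet
facet normal 0.278 -0.025 -0.960
outer loop
vertex 4.627 -1.193 -1.175
vertex 4.173 -0.878 -1.315
vertex 4.665 -0.625 -1.179
endloop
endfacet
facet normal 0.827 -0.051 0.560
outer loop
vertex 4.627 -1.193 -1.175
vertex 4.665 -0.625 -1.179
vertex 3.747 -0.842 0.155
endloop
endfacet
facet normal -0.598 -0.379 -0.706
outer loop
vertex 3.545 0.325 -4.377
vertex 2.471 1.354 -4.019
vertex 3.896 0.904 -4.985
endloop
endfacet
facet normal 0.702 -0.672 -0.235
outer loop
vertex 5.069 1.646 -3.601
vertex 3.545 0.325 -4.377
vertex 3.896 0.904 -4.985
endloop
endfacet
facet normal -0.598 -0.379 -0.706
outer loop
vertex 3.896 0.904 -4.985
vertex 2.471 1.354 -4.019
vertex 2.822 1.933 -4.627
endloop
endfacet
facet normal 0.386 0.636 -0.668
outer loop
vertex 2.822 1.933 -4.627
vertex 5.069 1.646 -3.601
vertex 3.896 0.904 -4.985
endloop
endfacet
facet normal -0.386 -0.636 0.668
outer loop
vertex 3.545 0.325 -4.377
vertex 3.644 2.096 -2.635
vertex 2.471 1.354 -4.019
endloop
endfacet
facet normal 0.702 -0.672 -0.235
outer loop
vertex 4.718 1.067 -2.993
vertex 3.545 0.325 -4.377
vertex 5.069 1.646 -3.601
endloop
endfacet
facet normal -0.386 -0.636 0.668
outer loop
vertex 4.718 1.067 -2.993
vertex 3.644 2.096 -2.635
vertex 3.545 0.325 -4.377
endloop
endfacet
facet normal -0.702 0.672 0.235
outer loop
vertex 2.471 1.354 -4.019
vertex 3.644 2.096 -2.635
vertex 2.822 1.933 -4.627
endloop
endfacet
facet normal 0.386 0.636 -0.668
outer loop
vertex 3.995 2.675 -3.243
vertex 5.069 1.646 -3.601
vertex 2.822 1.933 -4.627
endloop
endfacet
facet normal -0.702 0.672 0.235
outer loop
vertex 2.822 1.933 -4.627
vertex 3.644 2.096 -2.635
vertex 3.995 2.675 -3.243
endloop
endfacet
facet normal 0.598 0.379 0.706
outer loop
vertex 3.995 2.675 -3.243
vertex 4.718 1.067 -2.993
vertex 5.069 1.646 -3.601
endloop
endfacet
facet normal 0.598 0.379 0.706
outer loop
vertex 3.644 2.096 -2.635
vertex 4.718 1.067 -2.993
vertex 3.995 2.675 -3.243
endloop
endfacet

endsolid


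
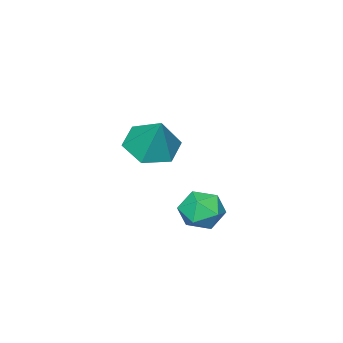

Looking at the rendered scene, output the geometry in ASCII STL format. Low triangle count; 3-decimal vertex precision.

solid 
facet normal -0.005 0.021 1.000
outer loop
vertex 2.859 0.631 1.599
vertex 3.144 -0.149 1.617
vertex 3.677 0.488 1.606
endloop
endfacet
facet normal 0.111 0.673 0.731
outer loop
vertex 2.859 0.631 1.599
vertex 3.677 0.488 1.606
vertex 3.363 1.077 1.112
endloop
endfacet
facet normal -0.441 0.841 0.313
outer loop
vertex 2.859 0.631 1.599
vertex 3.363 1.077 1.112
vertex 2.636 0.805 0.818
endloop
endfacet
facet normal -0.900 0.294 0.322
outer loop
vertex 2.859 0.631 1.599
vertex 2.636 0.805 0.818
vertex 2.5 0.047 1.13
endloop
endfacet
facet normal -0.630 -0.213 0.747
outer loop
vertex 2.859 0.631 1.599
vertex 2.5 0.047 1.13
vertex 3.144 -0.149 1.617
endloop
endfacet
facet normal 0.695 0.642 0.324
outer loop
vertex 3.363 1.077 1.112
vertex 3.677 0.488 1.606
vertex 3.96 0.573 0.83
endloop
endfacet
facet normal 0.507 -0.411 0.757
outer loop
vertex 3.677 0.488 1.606
vertex 3.144 -0.149 1.617
vertex 3.824 -0.185 1.142
endloop
endfacet
facet normal -0.504 -0.791 0.348
outer loop
vertex 3.144 -0.149 1.617
vertex 2.5 0.047 1.13
vertex 3.097 -0.457 0.848
endloop
endfacet
facet normal -0.940 0.029 -0.340
outer loop
vertex 2.5 0.047 1.13
vertex 2.636 0.805 0.818
vertex 2.783 0.132 0.354
endloop
endfacet
facet normal -0.199 0.914 -0.354
outer loop
vertex 2.636 0.805 0.818
vertex 3.363 1.077 1.112
vertex 3.316 0.769 0.343
endloop
endfacet
facet normal 0.900 -0.294 -0.322
outer loop
vertex 3.601 -0.011 0.361
vertex 3.96 0.573 0.83
vertex 3.824 -0.185 1.142
endloop
endfacet
facet normal 0.441 -0.841 -0.313
outer loop
vertex 3.601 -0.011 0.361
vertex 3.824 -0.185 1.142
vertex 3.097 -0.457 0.848
endloop
endfacet
facet normal -0.111 -0.673 -0.731
outer loop
vertex 3.601 -0.011 0.361
vertex 3.097 -0.457 0.848
vertex 2.783 0.132 0.354
endloop
endfacet
facet normal 0.005 -0.021 -1.000
outer loop
vertex 3.601 -0.011 0.361
vertex 2.783 0.132 0.354
vertex 3.316 0.769 0.343
endloop
endfacet
facet normal 0.630 0.213 -0.747
outer loop
vertex 3.601 -0.011 0.361
vertex 3.316 0.769 0.343
vertex 3.96 0.573 0.83
endloop
endfacet
facet normal 0.940 -0.029 0.340
outer loop
vertex 3.824 -0.185 1.142
vertex 3.96 0.573 0.83
vertex 3.677 0.488 1.606
endloop
endfacet
facet normal 0.199 -0.914 0.354
outer loop
vertex 3.097 -0.457 0.848
vertex 3.824 -0.185 1.142
vertex 3.144 -0.149 1.617
endloop
endfacet
facet normal -0.695 -0.642 -0.324
outer loop
vertex 2.783 0.132 0.354
vertex 3.097 -0.457 0.848
vertex 2.5 0.047 1.13
endloop
endfacet
facet normal -0.507 0.411 -0.757
outer loop
vertex 3.316 0.769 0.343
vertex 2.783 0.132 0.354
vertex 2.636 0.805 0.818
endloop
endfacet
facet normal 0.504 0.791 -0.348
outer loop
vertex 3.96 0.573 0.83
vertex 3.316 0.769 0.343
vertex 3.363 1.077 1.112
endloop
endfacet
facet normal -0.266 -0.492 -0.829
outer loop
vertex 2.234 -3.968 2.074
vertex 1.389 -3.401 2.008
vertex 2.247 -3.093 1.55
endloop
endfacet
facet normal 0.976 0.101 0.192
outer loop
vertex 2.234 -3.968 2.074
vertex 2.247 -3.093 1.55
vertex 1.831 -2.579 3.392
endloop
endfacet
facet normal -0.266 -0.493 -0.829
outer loop
vertex 2.247 -3.093 1.55
vertex 1.389 -3.401 2.008
vertex 1.401 -2.526 1.484
endloop
endfacet
facet normal 0.559 0.823 -0.103
outer loop
vertex 2.247 -3.093 1.55
vertex 1.401 -2.526 1.484
vertex 1.831 -2.579 3.392
endloop
endfacet
facet normal -0.265 -0.493 -0.829
outer loop
vertex 1.401 -2.526 1.484
vertex 1.389 -3.401 2.008
vertex 0.543 -2.834 1.941
endloop
endfacet
facet normal -0.292 0.952 0.092
outer loop
vertex 1.401 -2.526 1.484
vertex 0.543 -2.834 1.941
vertex 1.831 -2.579 3.392
endloop
endfacet
facet normal -0.264 -0.493 -0.829
outer loop
vertex 0.543 -2.834 1.941
vertex 1.389 -3.401 2.008
vertex 0.53 -3.709 2.465
endloop
endfacet
facet normal -0.728 0.360 0.583
outer loop
vertex 0.543 -2.834 1.941
vertex 0.53 -3.709 2.465
vertex 1.831 -2.579 3.392
endloop
endfacet
facet normal -0.265 -0.492 -0.829
outer loop
vertex 0.53 -3.709 2.465
vertex 1.389 -3.401 2.008
vertex 1.376 -4.276 2.531
endloop
endfacet
facet normal -0.311 -0.362 0.879
outer loop
vertex 0.53 -3.709 2.465
vertex 1.376 -4.276 2.531
vertex 1.831 -2.579 3.392
endloop
endfacet
facet normal -0.265 -0.492 -0.829
outer loop
vertex 1.376 -4.276 2.531
vertex 1.389 -3.401 2.008
vertex 2.234 -3.968 2.074
endloop
endfacet
facet normal 0.540 -0.491 0.683
outer loop
vertex 1.376 -4.276 2.531
vertex 2.234 -3.968 2.074
vertex 1.831 -2.579 3.392
endloop
endfacet

endsolid


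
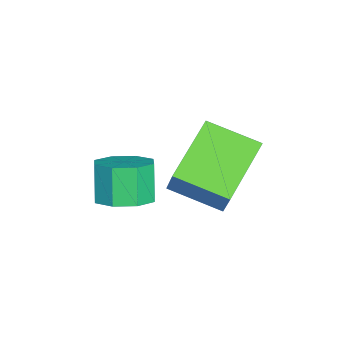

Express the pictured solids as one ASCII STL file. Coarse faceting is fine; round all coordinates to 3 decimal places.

solid 
facet normal -0.858 0.276 0.433
outer loop
vertex 0.565 1.53 3.497
vertex 0.77 2.898 3.03
vertex 0.022 1.295 2.57
endloop
endfacet
facet normal -0.141 -0.937 0.320
outer loop
vertex 1.61 0.782 1.77
vertex 0.565 1.53 3.497
vertex 0.022 1.295 2.57
endloop
endfacet
facet normal -0.859 0.277 0.431
outer loop
vertex 0.022 1.295 2.57
vertex 0.77 2.898 3.03
vertex 0.228 2.662 2.102
endloop
endfacet
facet normal -0.494 -0.214 -0.843
outer loop
vertex 0.228 2.662 2.102
vertex 1.61 0.782 1.77
vertex 0.022 1.295 2.57
endloop
endfacet
facet normal 0.494 0.214 0.843
outer loop
vertex 0.565 1.53 3.497
vertex 2.358 2.385 2.23
vertex 0.77 2.898 3.03
endloop
endfacet
facet normal -0.141 -0.937 0.320
outer loop
vertex 2.152 1.018 2.698
vertex 0.565 1.53 3.497
vertex 1.61 0.782 1.77
endloop
endfacet
facet normal 0.494 0.214 0.843
outer loop
vertex 2.152 1.018 2.698
vertex 2.358 2.385 2.23
vertex 0.565 1.53 3.497
endloop
endfacet
facet normal 0.141 0.937 -0.321
outer loop
vertex 0.77 2.898 3.03
vertex 2.358 2.385 2.23
vertex 0.228 2.662 2.102
endloop
endfacet
facet normal -0.493 -0.214 -0.843
outer loop
vertex 1.815 2.15 1.303
vertex 1.61 0.782 1.77
vertex 0.228 2.662 2.102
endloop
endfacet
facet normal 0.141 0.937 -0.320
outer loop
vertex 0.228 2.662 2.102
vertex 2.358 2.385 2.23
vertex 1.815 2.15 1.303
endloop
endfacet
facet normal 0.859 -0.276 -0.431
outer loop
vertex 1.815 2.15 1.303
vertex 2.152 1.018 2.698
vertex 1.61 0.782 1.77
endloop
endfacet
facet normal 0.858 -0.277 -0.432
outer loop
vertex 2.358 2.385 2.23
vertex 2.152 1.018 2.698
vertex 1.815 2.15 1.303
endloop
endfacet
facet normal 0.426 0.090 -0.900
outer loop
vertex 2.311 0.236 1.635
vertex 1.765 -0.181 1.335
vertex 1.866 0.552 1.456
endloop
endfacet
facet normal 0.468 0.830 0.303
outer loop
vertex 2.311 0.236 1.635
vertex 1.866 0.552 1.456
vertex 1.841 0.139 2.625
endloop
endfacet
facet normal 0.466 0.831 0.304
outer loop
vertex 1.841 0.139 2.625
vertex 1.866 0.552 1.456
vertex 1.397 0.454 2.445
endloop
endfacet
facet normal -0.427 -0.088 0.900
outer loop
vertex 1.841 0.139 2.625
vertex 1.397 0.454 2.445
vertex 1.295 -0.279 2.325
endloop
endfacet
facet normal 0.428 0.090 -0.899
outer loop
vertex 1.866 0.552 1.456
vertex 1.765 -0.181 1.335
vertex 1.362 0.438 1.205
endloop
endfacet
facet normal -0.218 0.976 -0.006
outer loop
vertex 1.866 0.552 1.456
vertex 1.362 0.438 1.205
vertex 1.397 0.454 2.445
endloop
endfacet
facet normal -0.216 0.976 -0.007
outer loop
vertex 1.397 0.454 2.445
vertex 1.362 0.438 1.205
vertex 0.893 0.341 2.195
endloop
endfacet
facet normal -0.427 -0.088 0.900
outer loop
vertex 1.397 0.454 2.445
vertex 0.893 0.341 2.195
vertex 1.295 -0.279 2.325
endloop
endfacet
facet normal 0.427 0.089 -0.900
outer loop
vertex 1.362 0.438 1.205
vertex 1.765 -0.181 1.335
vertex 1.094 -0.038 1.031
endloop
endfacet
facet normal -0.774 0.550 -0.313
outer loop
vertex 1.362 0.438 1.205
vertex 1.094 -0.038 1.031
vertex 0.893 0.341 2.195
endloop
endfacet
facet normal -0.775 0.549 -0.313
outer loop
vertex 0.893 0.341 2.195
vertex 1.094 -0.038 1.031
vertex 0.625 -0.136 2.021
endloop
endfacet
facet normal -0.427 -0.088 0.900
outer loop
vertex 0.893 0.341 2.195
vertex 0.625 -0.136 2.021
vertex 1.295 -0.279 2.325
endloop
endfacet
facet normal 0.427 0.089 -0.900
outer loop
vertex 1.094 -0.038 1.031
vertex 1.765 -0.181 1.335
vertex 1.219 -0.599 1.035
endloop
endfacet
facet normal -0.878 -0.199 -0.436
outer loop
vertex 1.094 -0.038 1.031
vertex 1.219 -0.599 1.035
vertex 0.625 -0.136 2.021
endloop
endfacet
facet normal -0.878 -0.198 -0.436
outer loop
vertex 0.625 -0.136 2.021
vertex 1.219 -0.599 1.035
vertex 0.749 -0.696 2.025
endloop
endfacet
facet normal -0.427 -0.088 0.900
outer loop
vertex 0.625 -0.136 2.021
vertex 0.749 -0.696 2.025
vertex 1.295 -0.279 2.325
endloop
endfacet
facet normal 0.427 0.088 -0.900
outer loop
vertex 1.219 -0.599 1.035
vertex 1.765 -0.181 1.335
vertex 1.663 -0.914 1.215
endloop
endfacet
facet normal -0.467 -0.831 -0.303
outer loop
vertex 1.219 -0.599 1.035
vertex 1.663 -0.914 1.215
vertex 0.749 -0.696 2.025
endloop
endfacet
facet normal -0.467 -0.830 -0.304
outer loop
vertex 0.749 -0.696 2.025
vertex 1.663 -0.914 1.215
vertex 1.194 -1.012 2.204
endloop
endfacet
facet normal -0.426 -0.090 0.900
outer loop
vertex 0.749 -0.696 2.025
vertex 1.194 -1.012 2.204
vertex 1.295 -0.279 2.325
endloop
endfacet
facet normal 0.427 0.088 -0.900
outer loop
vertex 1.663 -0.914 1.215
vertex 1.765 -0.181 1.335
vertex 2.167 -0.801 1.465
endloop
endfacet
facet normal 0.216 -0.976 0.006
outer loop
vertex 1.663 -0.914 1.215
vertex 2.167 -0.801 1.465
vertex 1.194 -1.012 2.204
endloop
endfacet
facet normal 0.217 -0.976 0.007
outer loop
vertex 1.194 -1.012 2.204
vertex 2.167 -0.801 1.465
vertex 1.698 -0.898 2.455
endloop
endfacet
facet normal -0.428 -0.090 0.899
outer loop
vertex 1.194 -1.012 2.204
vertex 1.698 -0.898 2.455
vertex 1.295 -0.279 2.325
endloop
endfacet
facet normal 0.427 0.088 -0.900
outer loop
vertex 2.167 -0.801 1.465
vertex 1.765 -0.181 1.335
vertex 2.435 -0.324 1.639
endloop
endfacet
facet normal 0.775 -0.549 0.313
outer loop
vertex 2.167 -0.801 1.465
vertex 2.435 -0.324 1.639
vertex 1.698 -0.898 2.455
endloop
endfacet
facet normal 0.774 -0.550 0.312
outer loop
vertex 1.698 -0.898 2.455
vertex 2.435 -0.324 1.639
vertex 1.966 -0.422 2.629
endloop
endfacet
facet normal -0.427 -0.089 0.900
outer loop
vertex 1.698 -0.898 2.455
vertex 1.966 -0.422 2.629
vertex 1.295 -0.279 2.325
endloop
endfacet
facet normal 0.427 0.088 -0.900
outer loop
vertex 2.435 -0.324 1.639
vertex 1.765 -0.181 1.335
vertex 2.311 0.236 1.635
endloop
endfacet
facet normal 0.878 0.198 0.436
outer loop
vertex 2.435 -0.324 1.639
vertex 2.311 0.236 1.635
vertex 1.966 -0.422 2.629
endloop
endfacet
facet normal 0.878 0.199 0.436
outer loop
vertex 1.966 -0.422 2.629
vertex 2.311 0.236 1.635
vertex 1.841 0.139 2.625
endloop
endfacet
facet normal -0.427 -0.089 0.900
outer loop
vertex 1.966 -0.422 2.629
vertex 1.841 0.139 2.625
vertex 1.295 -0.279 2.325
endloop
endfacet

endsolid


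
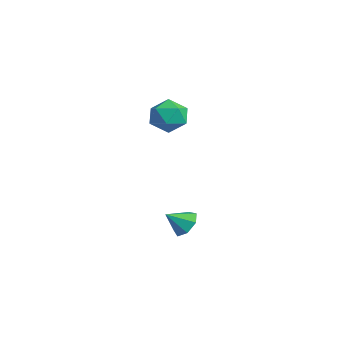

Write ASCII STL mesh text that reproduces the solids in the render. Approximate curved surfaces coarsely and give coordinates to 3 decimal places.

solid 
facet normal 0.063 0.786 -0.615
outer loop
vertex 0.156 2.375 -3.516
vertex -0.637 2.128 -3.912
vertex -0.505 2.683 -3.19
endloop
endfacet
facet normal 0.445 0.007 0.895
outer loop
vertex 0.156 2.375 -3.516
vertex -0.505 2.683 -3.19
vertex -0.723 1.052 -3.068
endloop
endfacet
facet normal 0.063 0.786 -0.615
outer loop
vertex -0.505 2.683 -3.19
vertex -0.637 2.128 -3.912
vertex -1.265 2.573 -3.408
endloop
endfacet
facet normal -0.289 0.110 0.951
outer loop
vertex -0.505 2.683 -3.19
vertex -1.265 2.573 -3.408
vertex -0.723 1.052 -3.068
endloop
endfacet
facet normal 0.063 0.786 -0.616
outer loop
vertex -1.265 2.573 -3.408
vertex -0.637 2.128 -3.912
vertex -1.552 2.128 -4.005
endloop
endfacet
facet normal -0.829 -0.177 0.530
outer loop
vertex -1.265 2.573 -3.408
vertex -1.552 2.128 -4.005
vertex -0.723 1.052 -3.068
endloop
endfacet
facet normal 0.063 0.786 -0.616
outer loop
vertex -1.552 2.128 -4.005
vertex -0.637 2.128 -3.912
vertex -1.15 1.683 -4.532
endloop
endfacet
facet normal -0.770 -0.636 -0.050
outer loop
vertex -1.552 2.128 -4.005
vertex -1.15 1.683 -4.532
vertex -0.723 1.052 -3.068
endloop
endfacet
facet normal 0.063 0.785 -0.616
outer loop
vertex -1.15 1.683 -4.532
vertex -0.637 2.128 -3.912
vertex -0.362 1.573 -4.592
endloop
endfacet
facet normal -0.156 -0.923 -0.352
outer loop
vertex -1.15 1.683 -4.532
vertex -0.362 1.573 -4.592
vertex -0.723 1.052 -3.068
endloop
endfacet
facet normal 0.063 0.785 -0.616
outer loop
vertex -0.362 1.573 -4.592
vertex -0.637 2.128 -3.912
vertex 0.219 1.881 -4.14
endloop
endfacet
facet normal 0.552 -0.821 -0.150
outer loop
vertex -0.362 1.573 -4.592
vertex 0.219 1.881 -4.14
vertex -0.723 1.052 -3.068
endloop
endfacet
facet normal 0.063 0.786 -0.616
outer loop
vertex 0.219 1.881 -4.14
vertex -0.637 2.128 -3.912
vertex 0.156 2.375 -3.516
endloop
endfacet
facet normal 0.819 -0.407 0.405
outer loop
vertex 0.219 1.881 -4.14
vertex 0.156 2.375 -3.516
vertex -0.723 1.052 -3.068
endloop
endfacet
facet normal -0.829 -0.000 0.559
outer loop
vertex -3.844 2.583 3.128
vertex -3.704 1.432 3.335
vertex -3.217 2.224 4.058
endloop
endfacet
facet normal -0.505 0.634 0.585
outer loop
vertex -3.844 2.583 3.128
vertex -3.217 2.224 4.058
vertex -2.837 3.128 3.406
endloop
endfacet
facet normal -0.457 0.886 -0.082
outer loop
vertex -3.844 2.583 3.128
vertex -2.837 3.128 3.406
vertex -3.089 2.894 2.279
endloop
endfacet
facet normal -0.752 0.406 -0.520
outer loop
vertex -3.844 2.583 3.128
vertex -3.089 2.894 2.279
vertex -3.625 1.846 2.236
endloop
endfacet
facet normal -0.982 -0.142 -0.124
outer loop
vertex -3.844 2.583 3.128
vertex -3.625 1.846 2.236
vertex -3.704 1.432 3.335
endloop
endfacet
facet normal 0.157 0.533 0.831
outer loop
vertex -2.837 3.128 3.406
vertex -3.217 2.224 4.058
vertex -2.075 2.314 3.784
endloop
endfacet
facet normal -0.368 -0.493 0.788
outer loop
vertex -3.217 2.224 4.058
vertex -3.704 1.432 3.335
vertex -2.611 1.266 3.741
endloop
endfacet
facet normal -0.615 -0.722 -0.316
outer loop
vertex -3.704 1.432 3.335
vertex -3.625 1.846 2.236
vertex -2.863 1.032 2.614
endloop
endfacet
facet normal -0.242 0.163 -0.956
outer loop
vertex -3.625 1.846 2.236
vertex -3.089 2.894 2.279
vertex -2.483 1.936 1.962
endloop
endfacet
facet normal 0.235 0.940 -0.248
outer loop
vertex -3.089 2.894 2.279
vertex -2.837 3.128 3.406
vertex -1.996 2.728 2.685
endloop
endfacet
facet normal 0.752 -0.406 0.520
outer loop
vertex -1.856 1.577 2.892
vertex -2.075 2.314 3.784
vertex -2.611 1.266 3.741
endloop
endfacet
facet normal 0.457 -0.886 0.082
outer loop
vertex -1.856 1.577 2.892
vertex -2.611 1.266 3.741
vertex -2.863 1.032 2.614
endloop
endfacet
facet normal 0.505 -0.634 -0.585
outer loop
vertex -1.856 1.577 2.892
vertex -2.863 1.032 2.614
vertex -2.483 1.936 1.962
endloop
endfacet
facet normal 0.829 0.000 -0.559
outer loop
vertex -1.856 1.577 2.892
vertex -2.483 1.936 1.962
vertex -1.996 2.728 2.685
endloop
endfacet
facet normal 0.982 0.142 0.124
outer loop
vertex -1.856 1.577 2.892
vertex -1.996 2.728 2.685
vertex -2.075 2.314 3.784
endloop
endfacet
facet normal 0.242 -0.163 0.956
outer loop
vertex -2.611 1.266 3.741
vertex -2.075 2.314 3.784
vertex -3.217 2.224 4.058
endloop
endfacet
facet normal -0.235 -0.940 0.248
outer loop
vertex -2.863 1.032 2.614
vertex -2.611 1.266 3.741
vertex -3.704 1.432 3.335
endloop
endfacet
facet normal -0.157 -0.533 -0.831
outer loop
vertex -2.483 1.936 1.962
vertex -2.863 1.032 2.614
vertex -3.625 1.846 2.236
endloop
endfacet
facet normal 0.368 0.493 -0.788
outer loop
vertex -1.996 2.728 2.685
vertex -2.483 1.936 1.962
vertex -3.089 2.894 2.279
endloop
endfacet
facet normal 0.615 0.722 0.316
outer loop
vertex -2.075 2.314 3.784
vertex -1.996 2.728 2.685
vertex -2.837 3.128 3.406
endloop
endfacet

endsolid


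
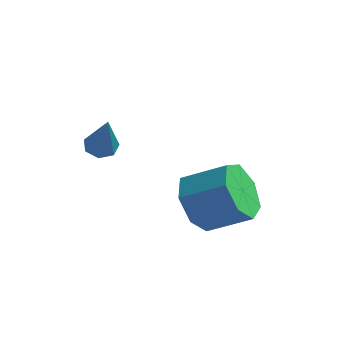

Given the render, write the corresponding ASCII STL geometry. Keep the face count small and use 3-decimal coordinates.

solid 
facet normal -0.843 -0.246 -0.479
outer loop
vertex 1.394 -2.589 -0.774
vertex 0.823 -2.172 0.016
vertex 1.183 -1.698 -0.861
endloop
endfacet
facet normal 0.488 0.030 -0.872
outer loop
vertex 1.394 -2.589 -0.774
vertex 1.183 -1.698 -0.861
vertex 2.708 -2.204 -0.026
endloop
endfacet
facet normal 0.488 0.030 -0.872
outer loop
vertex 2.708 -2.204 -0.026
vertex 1.183 -1.698 -0.861
vertex 2.497 -1.313 -0.113
endloop
endfacet
facet normal 0.842 0.246 0.479
outer loop
vertex 2.708 -2.204 -0.026
vertex 2.497 -1.313 -0.113
vertex 2.137 -1.788 0.764
endloop
endfacet
facet normal -0.843 -0.246 -0.479
outer loop
vertex 1.183 -1.698 -0.861
vertex 0.823 -2.172 0.016
vertex 0.701 -1.164 -0.287
endloop
endfacet
facet normal 0.124 0.776 -0.618
outer loop
vertex 1.183 -1.698 -0.861
vertex 0.701 -1.164 -0.287
vertex 2.497 -1.313 -0.113
endloop
endfacet
facet normal 0.124 0.776 -0.618
outer loop
vertex 2.497 -1.313 -0.113
vertex 0.701 -1.164 -0.287
vertex 2.015 -0.78 0.46
endloop
endfacet
facet normal 0.842 0.246 0.479
outer loop
vertex 2.497 -1.313 -0.113
vertex 2.015 -0.78 0.46
vertex 2.137 -1.788 0.764
endloop
endfacet
facet normal -0.842 -0.246 -0.480
outer loop
vertex 0.701 -1.164 -0.287
vertex 0.823 -2.172 0.016
vertex 0.31 -1.39 0.515
endloop
endfacet
facet normal -0.332 0.938 0.102
outer loop
vertex 0.701 -1.164 -0.287
vertex 0.31 -1.39 0.515
vertex 2.015 -0.78 0.46
endloop
endfacet
facet normal -0.332 0.938 0.102
outer loop
vertex 2.015 -0.78 0.46
vertex 0.31 -1.39 0.515
vertex 1.625 -1.005 1.262
endloop
endfacet
facet normal 0.843 0.246 0.479
outer loop
vertex 2.015 -0.78 0.46
vertex 1.625 -1.005 1.262
vertex 2.137 -1.788 0.764
endloop
endfacet
facet normal -0.842 -0.247 -0.480
outer loop
vertex 0.31 -1.39 0.515
vertex 0.823 -2.172 0.016
vertex 0.306 -2.205 0.941
endloop
endfacet
facet normal -0.538 0.392 0.746
outer loop
vertex 0.31 -1.39 0.515
vertex 0.306 -2.205 0.941
vertex 1.625 -1.005 1.262
endloop
endfacet
facet normal -0.539 0.393 0.745
outer loop
vertex 1.625 -1.005 1.262
vertex 0.306 -2.205 0.941
vertex 1.621 -1.82 1.689
endloop
endfacet
facet normal 0.843 0.247 0.479
outer loop
vertex 1.625 -1.005 1.262
vertex 1.621 -1.82 1.689
vertex 2.137 -1.788 0.764
endloop
endfacet
facet normal -0.842 -0.247 -0.480
outer loop
vertex 0.306 -2.205 0.941
vertex 0.823 -2.172 0.016
vertex 0.691 -2.995 0.671
endloop
endfacet
facet normal -0.339 -0.448 0.827
outer loop
vertex 0.306 -2.205 0.941
vertex 0.691 -2.995 0.671
vertex 1.621 -1.82 1.689
endloop
endfacet
facet normal -0.340 -0.447 0.827
outer loop
vertex 1.621 -1.82 1.689
vertex 0.691 -2.995 0.671
vertex 2.005 -2.611 1.419
endloop
endfacet
facet normal 0.843 0.246 0.479
outer loop
vertex 1.621 -1.82 1.689
vertex 2.005 -2.611 1.419
vertex 2.137 -1.788 0.764
endloop
endfacet
facet normal -0.842 -0.246 -0.479
outer loop
vertex 0.691 -2.995 0.671
vertex 0.823 -2.172 0.016
vertex 1.175 -3.166 -0.092
endloop
endfacet
facet normal 0.115 -0.951 0.286
outer loop
vertex 0.691 -2.995 0.671
vertex 1.175 -3.166 -0.092
vertex 2.005 -2.611 1.419
endloop
endfacet
facet normal 0.115 -0.951 0.286
outer loop
vertex 2.005 -2.611 1.419
vertex 1.175 -3.166 -0.092
vertex 2.489 -2.782 0.655
endloop
endfacet
facet normal 0.843 0.246 0.479
outer loop
vertex 2.005 -2.611 1.419
vertex 2.489 -2.782 0.655
vertex 2.137 -1.788 0.764
endloop
endfacet
facet normal -0.843 -0.246 -0.479
outer loop
vertex 1.175 -3.166 -0.092
vertex 0.823 -2.172 0.016
vertex 1.394 -2.589 -0.774
endloop
endfacet
facet normal 0.483 -0.739 -0.470
outer loop
vertex 1.175 -3.166 -0.092
vertex 1.394 -2.589 -0.774
vertex 2.489 -2.782 0.655
endloop
endfacet
facet normal 0.484 -0.738 -0.471
outer loop
vertex 2.489 -2.782 0.655
vertex 1.394 -2.589 -0.774
vertex 2.708 -2.204 -0.026
endloop
endfacet
facet normal 0.842 0.246 0.479
outer loop
vertex 2.489 -2.782 0.655
vertex 2.708 -2.204 -0.026
vertex 2.137 -1.788 0.764
endloop
endfacet
facet normal -0.368 0.376 -0.851
outer loop
vertex -1.144 -3.514 2.216
vertex -1.611 -3.432 2.454
vertex -1.196 -3.105 2.419
endloop
endfacet
facet normal 0.986 0.154 -0.057
outer loop
vertex -1.144 -3.514 2.216
vertex -1.196 -3.105 2.419
vertex -0.949 -4.108 3.986
endloop
endfacet
facet normal -0.367 0.375 -0.851
outer loop
vertex -1.196 -3.105 2.419
vertex -1.611 -3.432 2.454
vertex -1.56 -2.942 2.648
endloop
endfacet
facet normal 0.566 0.732 0.379
outer loop
vertex -1.196 -3.105 2.419
vertex -1.56 -2.942 2.648
vertex -0.949 -4.108 3.986
endloop
endfacet
facet normal -0.368 0.375 -0.851
outer loop
vertex -1.56 -2.942 2.648
vertex -1.611 -3.432 2.454
vertex -1.962 -3.148 2.731
endloop
endfacet
facet normal -0.209 0.688 0.695
outer loop
vertex -1.56 -2.942 2.648
vertex -1.962 -3.148 2.731
vertex -0.949 -4.108 3.986
endloop
endfacet
facet normal -0.367 0.376 -0.851
outer loop
vertex -1.962 -3.148 2.731
vertex -1.611 -3.432 2.454
vertex -2.1 -3.568 2.605
endloop
endfacet
facet normal -0.757 0.053 0.652
outer loop
vertex -1.962 -3.148 2.731
vertex -2.1 -3.568 2.605
vertex -0.949 -4.108 3.986
endloop
endfacet
facet normal -0.367 0.374 -0.851
outer loop
vertex -2.1 -3.568 2.605
vertex -1.611 -3.432 2.454
vertex -1.87 -3.886 2.366
endloop
endfacet
facet normal -0.664 -0.692 0.283
outer loop
vertex -2.1 -3.568 2.605
vertex -1.87 -3.886 2.366
vertex -0.949 -4.108 3.986
endloop
endfacet
facet normal -0.367 0.374 -0.852
outer loop
vertex -1.87 -3.886 2.366
vertex -1.611 -3.432 2.454
vertex -1.444 -3.862 2.193
endloop
endfacet
facet normal 0.001 -0.991 -0.136
outer loop
vertex -1.87 -3.886 2.366
vertex -1.444 -3.862 2.193
vertex -0.949 -4.108 3.986
endloop
endfacet
facet normal -0.368 0.374 -0.851
outer loop
vertex -1.444 -3.862 2.193
vertex -1.611 -3.432 2.454
vertex -1.144 -3.514 2.216
endloop
endfacet
facet normal 0.735 -0.614 -0.287
outer loop
vertex -1.444 -3.862 2.193
vertex -1.144 -3.514 2.216
vertex -0.949 -4.108 3.986
endloop
endfacet

endsolid


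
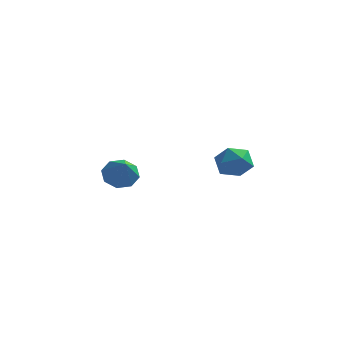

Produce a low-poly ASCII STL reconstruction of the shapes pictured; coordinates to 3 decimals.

solid 
facet normal -0.381 0.656 -0.652
outer loop
vertex -1.566 3.61 -4.022
vertex -2.188 3.86 -3.407
vertex -1.347 4.136 -3.621
endloop
endfacet
facet normal 0.949 -0.268 -0.167
outer loop
vertex -1.566 3.61 -4.022
vertex -1.347 4.136 -3.621
vertex -1.512 2.7 -2.253
endloop
endfacet
facet normal -0.381 0.656 -0.651
outer loop
vertex -1.347 4.136 -3.621
vertex -2.188 3.86 -3.407
vertex -1.621 4.5 -3.094
endloop
endfacet
facet normal 0.919 0.211 0.332
outer loop
vertex -1.347 4.136 -3.621
vertex -1.621 4.5 -3.094
vertex -1.512 2.7 -2.253
endloop
endfacet
facet normal -0.381 0.656 -0.652
outer loop
vertex -1.621 4.5 -3.094
vertex -2.188 3.86 -3.407
vertex -2.227 4.49 -2.75
endloop
endfacet
facet normal 0.447 0.401 0.800
outer loop
vertex -1.621 4.5 -3.094
vertex -2.227 4.49 -2.75
vertex -1.512 2.7 -2.253
endloop
endfacet
facet normal -0.382 0.656 -0.651
outer loop
vertex -2.227 4.49 -2.75
vertex -2.188 3.86 -3.407
vertex -2.81 4.11 -2.791
endloop
endfacet
facet normal -0.192 0.191 0.963
outer loop
vertex -2.227 4.49 -2.75
vertex -2.81 4.11 -2.791
vertex -1.512 2.7 -2.253
endloop
endfacet
facet normal -0.382 0.655 -0.652
outer loop
vertex -2.81 4.11 -2.791
vertex -2.188 3.86 -3.407
vertex -3.028 3.584 -3.192
endloop
endfacet
facet normal -0.622 -0.295 0.725
outer loop
vertex -2.81 4.11 -2.791
vertex -3.028 3.584 -3.192
vertex -1.512 2.7 -2.253
endloop
endfacet
facet normal -0.382 0.655 -0.651
outer loop
vertex -3.028 3.584 -3.192
vertex -2.188 3.86 -3.407
vertex -2.754 3.22 -3.719
endloop
endfacet
facet normal -0.592 -0.774 0.227
outer loop
vertex -3.028 3.584 -3.192
vertex -2.754 3.22 -3.719
vertex -1.512 2.7 -2.253
endloop
endfacet
facet normal -0.382 0.655 -0.652
outer loop
vertex -2.754 3.22 -3.719
vertex -2.188 3.86 -3.407
vertex -2.148 3.231 -4.063
endloop
endfacet
facet normal -0.119 -0.963 -0.241
outer loop
vertex -2.754 3.22 -3.719
vertex -2.148 3.231 -4.063
vertex -1.512 2.7 -2.253
endloop
endfacet
facet normal -0.381 0.656 -0.652
outer loop
vertex -2.148 3.231 -4.063
vertex -2.188 3.86 -3.407
vertex -1.566 3.61 -4.022
endloop
endfacet
facet normal 0.519 -0.753 -0.403
outer loop
vertex -2.148 3.231 -4.063
vertex -1.566 3.61 -4.022
vertex -1.512 2.7 -2.253
endloop
endfacet
facet normal -0.690 0.254 0.678
outer loop
vertex 2.746 2.49 -1.23
vertex 3.401 2.386 -0.525
vertex 3.29 3.243 -0.959
endloop
endfacet
facet normal -0.818 0.573 0.051
outer loop
vertex 2.746 2.49 -1.23
vertex 3.29 3.243 -0.959
vertex 3.119 3.083 -1.897
endloop
endfacet
facet normal -0.894 0.064 -0.443
outer loop
vertex 2.746 2.49 -1.23
vertex 3.119 3.083 -1.897
vertex 3.123 2.126 -2.043
endloop
endfacet
facet normal -0.813 -0.569 -0.122
outer loop
vertex 2.746 2.49 -1.23
vertex 3.123 2.126 -2.043
vertex 3.297 1.696 -1.195
endloop
endfacet
facet normal -0.686 -0.451 0.571
outer loop
vertex 2.746 2.49 -1.23
vertex 3.297 1.696 -1.195
vertex 3.401 2.386 -0.525
endloop
endfacet
facet normal -0.245 0.962 -0.120
outer loop
vertex 3.119 3.083 -1.897
vertex 3.29 3.243 -0.959
vertex 4.003 3.344 -1.605
endloop
endfacet
facet normal -0.037 0.448 0.893
outer loop
vertex 3.29 3.243 -0.959
vertex 3.401 2.386 -0.525
vertex 4.177 2.914 -0.757
endloop
endfacet
facet normal -0.033 -0.694 0.720
outer loop
vertex 3.401 2.386 -0.525
vertex 3.297 1.696 -1.195
vertex 4.181 1.957 -0.903
endloop
endfacet
facet normal -0.237 -0.885 -0.400
outer loop
vertex 3.297 1.696 -1.195
vertex 3.123 2.126 -2.043
vertex 4.01 1.797 -1.841
endloop
endfacet
facet normal -0.369 0.139 -0.919
outer loop
vertex 3.123 2.126 -2.043
vertex 3.119 3.083 -1.897
vertex 3.899 2.654 -2.275
endloop
endfacet
facet normal 0.813 0.569 0.122
outer loop
vertex 4.554 2.55 -1.57
vertex 4.003 3.344 -1.605
vertex 4.177 2.914 -0.757
endloop
endfacet
facet normal 0.894 -0.064 0.443
outer loop
vertex 4.554 2.55 -1.57
vertex 4.177 2.914 -0.757
vertex 4.181 1.957 -0.903
endloop
endfacet
facet normal 0.818 -0.573 -0.051
outer loop
vertex 4.554 2.55 -1.57
vertex 4.181 1.957 -0.903
vertex 4.01 1.797 -1.841
endloop
endfacet
facet normal 0.690 -0.254 -0.678
outer loop
vertex 4.554 2.55 -1.57
vertex 4.01 1.797 -1.841
vertex 3.899 2.654 -2.275
endloop
endfacet
facet normal 0.686 0.451 -0.571
outer loop
vertex 4.554 2.55 -1.57
vertex 3.899 2.654 -2.275
vertex 4.003 3.344 -1.605
endloop
endfacet
facet normal 0.237 0.885 0.400
outer loop
vertex 4.177 2.914 -0.757
vertex 4.003 3.344 -1.605
vertex 3.29 3.243 -0.959
endloop
endfacet
facet normal 0.369 -0.139 0.919
outer loop
vertex 4.181 1.957 -0.903
vertex 4.177 2.914 -0.757
vertex 3.401 2.386 -0.525
endloop
endfacet
facet normal 0.245 -0.962 0.120
outer loop
vertex 4.01 1.797 -1.841
vertex 4.181 1.957 -0.903
vertex 3.297 1.696 -1.195
endloop
endfacet
facet normal 0.037 -0.448 -0.893
outer loop
vertex 3.899 2.654 -2.275
vertex 4.01 1.797 -1.841
vertex 3.123 2.126 -2.043
endloop
endfacet
facet normal 0.033 0.694 -0.720
outer loop
vertex 4.003 3.344 -1.605
vertex 3.899 2.654 -2.275
vertex 3.119 3.083 -1.897
endloop
endfacet

endsolid


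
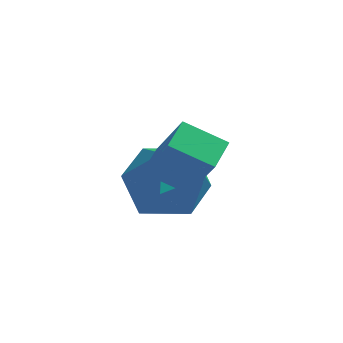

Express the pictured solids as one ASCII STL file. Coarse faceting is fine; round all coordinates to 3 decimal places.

solid 
facet normal -0.749 0.662 0.024
outer loop
vertex -1.09 3.297 1.543
vertex -1.882 2.41 1.275
vertex -1.621 2.663 2.439
endloop
endfacet
facet normal -0.226 0.853 0.470
outer loop
vertex -1.09 3.297 1.543
vertex -1.621 2.663 2.439
vertex -0.435 2.939 2.508
endloop
endfacet
facet normal 0.373 0.924 0.089
outer loop
vertex -1.09 3.297 1.543
vertex -0.435 2.939 2.508
vertex 0.037 2.857 1.386
endloop
endfacet
facet normal 0.220 0.776 -0.592
outer loop
vertex -1.09 3.297 1.543
vertex 0.037 2.857 1.386
vertex -0.858 2.53 0.624
endloop
endfacet
facet normal -0.474 0.614 -0.632
outer loop
vertex -1.09 3.297 1.543
vertex -0.858 2.53 0.624
vertex -1.882 2.41 1.275
endloop
endfacet
facet normal -0.130 0.323 0.938
outer loop
vertex -0.435 2.939 2.508
vertex -1.621 2.663 2.439
vertex -0.822 1.83 2.836
endloop
endfacet
facet normal -0.976 0.013 0.216
outer loop
vertex -1.621 2.663 2.439
vertex -1.882 2.41 1.275
vertex -1.717 1.503 2.074
endloop
endfacet
facet normal -0.530 -0.065 -0.846
outer loop
vertex -1.882 2.41 1.275
vertex -0.858 2.53 0.624
vertex -1.245 1.421 0.952
endloop
endfacet
facet normal 0.593 0.197 -0.781
outer loop
vertex -0.858 2.53 0.624
vertex 0.037 2.857 1.386
vertex -0.059 1.697 1.021
endloop
endfacet
facet normal 0.840 0.436 0.322
outer loop
vertex 0.037 2.857 1.386
vertex -0.435 2.939 2.508
vertex 0.202 1.95 2.185
endloop
endfacet
facet normal -0.220 -0.776 0.592
outer loop
vertex -0.59 1.063 1.917
vertex -0.822 1.83 2.836
vertex -1.717 1.503 2.074
endloop
endfacet
facet normal -0.373 -0.924 -0.089
outer loop
vertex -0.59 1.063 1.917
vertex -1.717 1.503 2.074
vertex -1.245 1.421 0.952
endloop
endfacet
facet normal 0.226 -0.853 -0.470
outer loop
vertex -0.59 1.063 1.917
vertex -1.245 1.421 0.952
vertex -0.059 1.697 1.021
endloop
endfacet
facet normal 0.749 -0.662 -0.024
outer loop
vertex -0.59 1.063 1.917
vertex -0.059 1.697 1.021
vertex 0.202 1.95 2.185
endloop
endfacet
facet normal 0.474 -0.614 0.632
outer loop
vertex -0.59 1.063 1.917
vertex 0.202 1.95 2.185
vertex -0.822 1.83 2.836
endloop
endfacet
facet normal -0.593 -0.197 0.781
outer loop
vertex -1.717 1.503 2.074
vertex -0.822 1.83 2.836
vertex -1.621 2.663 2.439
endloop
endfacet
facet normal -0.840 -0.436 -0.322
outer loop
vertex -1.245 1.421 0.952
vertex -1.717 1.503 2.074
vertex -1.882 2.41 1.275
endloop
endfacet
facet normal 0.130 -0.323 -0.938
outer loop
vertex -0.059 1.697 1.021
vertex -1.245 1.421 0.952
vertex -0.858 2.53 0.624
endloop
endfacet
facet normal 0.976 -0.013 -0.216
outer loop
vertex 0.202 1.95 2.185
vertex -0.059 1.697 1.021
vertex 0.037 2.857 1.386
endloop
endfacet
facet normal 0.530 0.065 0.846
outer loop
vertex -0.822 1.83 2.836
vertex 0.202 1.95 2.185
vertex -0.435 2.939 2.508
endloop
endfacet
facet normal -0.508 0.327 -0.797
outer loop
vertex -0.808 0.498 2.873
vertex -0.778 1.374 3.213
vertex 0.225 0.688 2.292
endloop
endfacet
facet normal -0.032 -0.932 -0.361
outer loop
vertex 1.038 0.166 3.567
vertex -0.808 0.498 2.873
vertex 0.225 0.688 2.292
endloop
endfacet
facet normal -0.509 0.326 -0.797
outer loop
vertex 0.225 0.688 2.292
vertex -0.778 1.374 3.213
vertex 0.254 1.564 2.632
endloop
endfacet
facet normal 0.861 0.159 -0.484
outer loop
vertex 0.254 1.564 2.632
vertex 1.038 0.166 3.567
vertex 0.225 0.688 2.292
endloop
endfacet
facet normal -0.861 -0.158 0.484
outer loop
vertex -0.808 0.498 2.873
vertex 0.035 0.852 4.488
vertex -0.778 1.374 3.213
endloop
endfacet
facet normal -0.032 -0.932 -0.361
outer loop
vertex 0.006 -0.024 4.148
vertex -0.808 0.498 2.873
vertex 1.038 0.166 3.567
endloop
endfacet
facet normal -0.860 -0.159 0.484
outer loop
vertex 0.006 -0.024 4.148
vertex 0.035 0.852 4.488
vertex -0.808 0.498 2.873
endloop
endfacet
facet normal 0.032 0.932 0.361
outer loop
vertex -0.778 1.374 3.213
vertex 0.035 0.852 4.488
vertex 0.254 1.564 2.632
endloop
endfacet
facet normal 0.860 0.159 -0.484
outer loop
vertex 1.068 1.042 3.907
vertex 1.038 0.166 3.567
vertex 0.254 1.564 2.632
endloop
endfacet
facet normal 0.032 0.932 0.361
outer loop
vertex 0.254 1.564 2.632
vertex 0.035 0.852 4.488
vertex 1.068 1.042 3.907
endloop
endfacet
facet normal 0.509 -0.327 0.797
outer loop
vertex 1.068 1.042 3.907
vertex 0.006 -0.024 4.148
vertex 1.038 0.166 3.567
endloop
endfacet
facet normal 0.508 -0.326 0.797
outer loop
vertex 0.035 0.852 4.488
vertex 0.006 -0.024 4.148
vertex 1.068 1.042 3.907
endloop
endfacet

endsolid
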